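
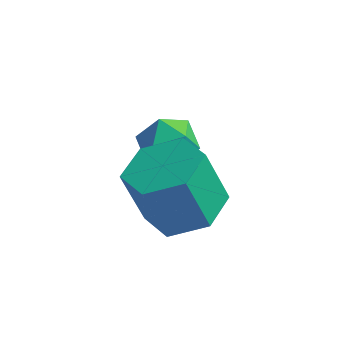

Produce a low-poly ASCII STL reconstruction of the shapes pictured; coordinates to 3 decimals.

solid 
facet normal 0.347 0.043 -0.937
outer loop
vertex -0.993 0.159 -1.062
vertex -1.751 0.743 -1.316
vertex -0.908 1.143 -0.985
endloop
endfacet
facet normal 0.934 -0.107 0.341
outer loop
vertex -0.993 0.159 -1.062
vertex -0.908 1.143 -0.985
vertex -1.531 0.094 0.391
endloop
endfacet
facet normal 0.934 -0.107 0.341
outer loop
vertex -1.531 0.094 0.391
vertex -0.908 1.143 -0.985
vertex -1.446 1.077 0.467
endloop
endfacet
facet normal -0.348 -0.042 0.937
outer loop
vertex -1.531 0.094 0.391
vertex -1.446 1.077 0.467
vertex -2.289 0.677 0.136
endloop
endfacet
facet normal 0.348 0.042 -0.937
outer loop
vertex -0.908 1.143 -0.985
vertex -1.751 0.743 -1.316
vertex -1.666 1.726 -1.24
endloop
endfacet
facet normal 0.541 0.807 0.237
outer loop
vertex -0.908 1.143 -0.985
vertex -1.666 1.726 -1.24
vertex -1.446 1.077 0.467
endloop
endfacet
facet normal 0.541 0.807 0.237
outer loop
vertex -1.446 1.077 0.467
vertex -1.666 1.726 -1.24
vertex -2.204 1.66 0.212
endloop
endfacet
facet normal -0.348 -0.042 0.937
outer loop
vertex -1.446 1.077 0.467
vertex -2.204 1.66 0.212
vertex -2.289 0.677 0.136
endloop
endfacet
facet normal 0.348 0.042 -0.937
outer loop
vertex -1.666 1.726 -1.24
vertex -1.751 0.743 -1.316
vertex -2.509 1.326 -1.571
endloop
endfacet
facet normal -0.393 0.914 -0.104
outer loop
vertex -1.666 1.726 -1.24
vertex -2.509 1.326 -1.571
vertex -2.204 1.66 0.212
endloop
endfacet
facet normal -0.392 0.914 -0.104
outer loop
vertex -2.204 1.66 0.212
vertex -2.509 1.326 -1.571
vertex -3.047 1.261 -0.118
endloop
endfacet
facet normal -0.347 -0.042 0.937
outer loop
vertex -2.204 1.66 0.212
vertex -3.047 1.261 -0.118
vertex -2.289 0.677 0.136
endloop
endfacet
facet normal 0.348 0.042 -0.937
outer loop
vertex -2.509 1.326 -1.571
vertex -1.751 0.743 -1.316
vertex -2.594 0.343 -1.647
endloop
endfacet
facet normal -0.934 0.107 -0.341
outer loop
vertex -2.509 1.326 -1.571
vertex -2.594 0.343 -1.647
vertex -3.047 1.261 -0.118
endloop
endfacet
facet normal -0.934 0.107 -0.341
outer loop
vertex -3.047 1.261 -0.118
vertex -2.594 0.343 -1.647
vertex -3.132 0.277 -0.195
endloop
endfacet
facet normal -0.347 -0.043 0.937
outer loop
vertex -3.047 1.261 -0.118
vertex -3.132 0.277 -0.195
vertex -2.289 0.677 0.136
endloop
endfacet
facet normal 0.348 0.042 -0.937
outer loop
vertex -2.594 0.343 -1.647
vertex -1.751 0.743 -1.316
vertex -1.836 -0.24 -1.392
endloop
endfacet
facet normal -0.541 -0.807 -0.237
outer loop
vertex -2.594 0.343 -1.647
vertex -1.836 -0.24 -1.392
vertex -3.132 0.277 -0.195
endloop
endfacet
facet normal -0.541 -0.807 -0.237
outer loop
vertex -3.132 0.277 -0.195
vertex -1.836 -0.24 -1.392
vertex -2.374 -0.306 0.06
endloop
endfacet
facet normal -0.348 -0.042 0.937
outer loop
vertex -3.132 0.277 -0.195
vertex -2.374 -0.306 0.06
vertex -2.289 0.677 0.136
endloop
endfacet
facet normal 0.347 0.042 -0.937
outer loop
vertex -1.836 -0.24 -1.392
vertex -1.751 0.743 -1.316
vertex -0.993 0.159 -1.062
endloop
endfacet
facet normal 0.392 -0.914 0.104
outer loop
vertex -1.836 -0.24 -1.392
vertex -0.993 0.159 -1.062
vertex -2.374 -0.306 0.06
endloop
endfacet
facet normal 0.393 -0.914 0.104
outer loop
vertex -2.374 -0.306 0.06
vertex -0.993 0.159 -1.062
vertex -1.531 0.094 0.391
endloop
endfacet
facet normal -0.348 -0.042 0.937
outer loop
vertex -2.374 -0.306 0.06
vertex -1.531 0.094 0.391
vertex -2.289 0.677 0.136
endloop
endfacet
facet normal -0.048 0.999 0.016
outer loop
vertex -2.874 3.428 -1.864
vertex -3.483 3.39 -1.348
vertex -2.731 3.422 -1.078
endloop
endfacet
facet normal 0.619 0.778 -0.107
outer loop
vertex -2.874 3.428 -1.864
vertex -2.731 3.422 -1.078
vertex -2.273 2.99 -1.57
endloop
endfacet
facet normal 0.613 0.375 -0.695
outer loop
vertex -2.874 3.428 -1.864
vertex -2.273 2.99 -1.57
vertex -2.742 2.692 -2.145
endloop
endfacet
facet normal -0.058 0.347 -0.936
outer loop
vertex -2.874 3.428 -1.864
vertex -2.742 2.692 -2.145
vertex -3.489 2.939 -2.007
endloop
endfacet
facet normal -0.466 0.732 -0.497
outer loop
vertex -2.874 3.428 -1.864
vertex -3.489 2.939 -2.007
vertex -3.483 3.39 -1.348
endloop
endfacet
facet normal 0.819 0.365 0.442
outer loop
vertex -2.273 2.99 -1.57
vertex -2.731 3.422 -1.078
vertex -2.511 2.681 -0.873
endloop
endfacet
facet normal -0.261 0.723 0.640
outer loop
vertex -2.731 3.422 -1.078
vertex -3.483 3.39 -1.348
vertex -3.258 2.928 -0.735
endloop
endfacet
facet normal -0.937 0.291 -0.191
outer loop
vertex -3.483 3.39 -1.348
vertex -3.489 2.939 -2.007
vertex -3.727 2.63 -1.31
endloop
endfacet
facet normal -0.276 -0.332 -0.902
outer loop
vertex -3.489 2.939 -2.007
vertex -2.742 2.692 -2.145
vertex -3.269 2.198 -1.802
endloop
endfacet
facet normal 0.810 -0.286 -0.512
outer loop
vertex -2.742 2.692 -2.145
vertex -2.273 2.99 -1.57
vertex -2.517 2.23 -1.532
endloop
endfacet
facet normal 0.058 -0.347 0.936
outer loop
vertex -3.126 2.192 -1.016
vertex -2.511 2.681 -0.873
vertex -3.258 2.928 -0.735
endloop
endfacet
facet normal -0.613 -0.375 0.695
outer loop
vertex -3.126 2.192 -1.016
vertex -3.258 2.928 -0.735
vertex -3.727 2.63 -1.31
endloop
endfacet
facet normal -0.619 -0.778 0.107
outer loop
vertex -3.126 2.192 -1.016
vertex -3.727 2.63 -1.31
vertex -3.269 2.198 -1.802
endloop
endfacet
facet normal 0.048 -0.999 -0.016
outer loop
vertex -3.126 2.192 -1.016
vertex -3.269 2.198 -1.802
vertex -2.517 2.23 -1.532
endloop
endfacet
facet normal 0.466 -0.732 0.497
outer loop
vertex -3.126 2.192 -1.016
vertex -2.517 2.23 -1.532
vertex -2.511 2.681 -0.873
endloop
endfacet
facet normal 0.276 0.332 0.902
outer loop
vertex -3.258 2.928 -0.735
vertex -2.511 2.681 -0.873
vertex -2.731 3.422 -1.078
endloop
endfacet
facet normal -0.810 0.286 0.512
outer loop
vertex -3.727 2.63 -1.31
vertex -3.258 2.928 -0.735
vertex -3.483 3.39 -1.348
endloop
endfacet
facet normal -0.819 -0.365 -0.442
outer loop
vertex -3.269 2.198 -1.802
vertex -3.727 2.63 -1.31
vertex -3.489 2.939 -2.007
endloop
endfacet
facet normal 0.261 -0.723 -0.640
outer loop
vertex -2.517 2.23 -1.532
vertex -3.269 2.198 -1.802
vertex -2.742 2.692 -2.145
endloop
endfacet
facet normal 0.937 -0.291 0.191
outer loop
vertex -2.511 2.681 -0.873
vertex -2.517 2.23 -1.532
vertex -2.273 2.99 -1.57
endloop
endfacet

endsolid


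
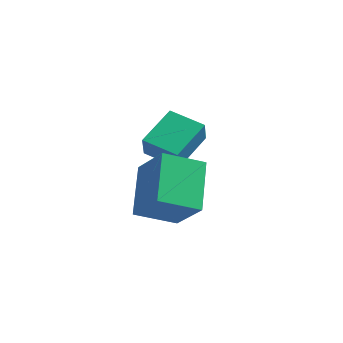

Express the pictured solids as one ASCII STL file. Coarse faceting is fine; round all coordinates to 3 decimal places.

solid 
facet normal -0.821 -0.387 0.420
outer loop
vertex -0.731 -2.186 4.585
vertex -1.099 -0.288 5.614
vertex -1.827 -1.552 3.024
endloop
endfacet
facet normal 0.168 -0.867 -0.470
outer loop
vertex -0.381 -0.872 2.286
vertex -0.731 -2.186 4.585
vertex -1.827 -1.552 3.024
endloop
endfacet
facet normal -0.821 -0.387 0.420
outer loop
vertex -1.827 -1.552 3.024
vertex -1.099 -0.288 5.614
vertex -2.195 0.346 4.053
endloop
endfacet
facet normal -0.545 0.316 -0.777
outer loop
vertex -2.195 0.346 4.053
vertex -0.381 -0.872 2.286
vertex -1.827 -1.552 3.024
endloop
endfacet
facet normal 0.545 -0.316 0.777
outer loop
vertex -0.731 -2.186 4.585
vertex 0.347 0.392 4.876
vertex -1.099 -0.288 5.614
endloop
endfacet
facet normal 0.168 -0.867 -0.470
outer loop
vertex 0.715 -1.506 3.847
vertex -0.731 -2.186 4.585
vertex -0.381 -0.872 2.286
endloop
endfacet
facet normal 0.545 -0.316 0.777
outer loop
vertex 0.715 -1.506 3.847
vertex 0.347 0.392 4.876
vertex -0.731 -2.186 4.585
endloop
endfacet
facet normal -0.168 0.867 0.470
outer loop
vertex -1.099 -0.288 5.614
vertex 0.347 0.392 4.876
vertex -2.195 0.346 4.053
endloop
endfacet
facet normal -0.545 0.316 -0.777
outer loop
vertex -0.749 1.026 3.315
vertex -0.381 -0.872 2.286
vertex -2.195 0.346 4.053
endloop
endfacet
facet normal -0.168 0.867 0.470
outer loop
vertex -2.195 0.346 4.053
vertex 0.347 0.392 4.876
vertex -0.749 1.026 3.315
endloop
endfacet
facet normal 0.821 0.387 -0.420
outer loop
vertex -0.749 1.026 3.315
vertex 0.715 -1.506 3.847
vertex -0.381 -0.872 2.286
endloop
endfacet
facet normal 0.821 0.387 -0.420
outer loop
vertex 0.347 0.392 4.876
vertex 0.715 -1.506 3.847
vertex -0.749 1.026 3.315
endloop
endfacet
facet normal -0.953 0.276 0.126
outer loop
vertex -2.513 1.881 4.329
vertex -1.943 3.605 4.856
vertex -2.553 2.203 3.32
endloop
endfacet
facet normal -0.301 -0.912 -0.279
outer loop
vertex -1.077 1.775 3.124
vertex -2.513 1.881 4.329
vertex -2.553 2.203 3.32
endloop
endfacet
facet normal -0.953 0.276 0.127
outer loop
vertex -2.553 2.203 3.32
vertex -1.943 3.605 4.856
vertex -1.984 3.927 3.847
endloop
endfacet
facet normal -0.038 0.304 -0.952
outer loop
vertex -1.984 3.927 3.847
vertex -1.077 1.775 3.124
vertex -2.553 2.203 3.32
endloop
endfacet
facet normal 0.038 -0.304 0.952
outer loop
vertex -2.513 1.881 4.329
vertex -0.467 3.177 4.66
vertex -1.943 3.605 4.856
endloop
endfacet
facet normal -0.301 -0.912 -0.279
outer loop
vertex -1.036 1.453 4.133
vertex -2.513 1.881 4.329
vertex -1.077 1.775 3.124
endloop
endfacet
facet normal 0.038 -0.304 0.952
outer loop
vertex -1.036 1.453 4.133
vertex -0.467 3.177 4.66
vertex -2.513 1.881 4.329
endloop
endfacet
facet normal 0.301 0.912 0.279
outer loop
vertex -1.943 3.605 4.856
vertex -0.467 3.177 4.66
vertex -1.984 3.927 3.847
endloop
endfacet
facet normal -0.038 0.304 -0.952
outer loop
vertex -0.507 3.499 3.651
vertex -1.077 1.775 3.124
vertex -1.984 3.927 3.847
endloop
endfacet
facet normal 0.301 0.912 0.279
outer loop
vertex -1.984 3.927 3.847
vertex -0.467 3.177 4.66
vertex -0.507 3.499 3.651
endloop
endfacet
facet normal 0.953 -0.276 -0.127
outer loop
vertex -0.507 3.499 3.651
vertex -1.036 1.453 4.133
vertex -1.077 1.775 3.124
endloop
endfacet
facet normal 0.953 -0.276 -0.126
outer loop
vertex -0.467 3.177 4.66
vertex -1.036 1.453 4.133
vertex -0.507 3.499 3.651
endloop
endfacet

endsolid


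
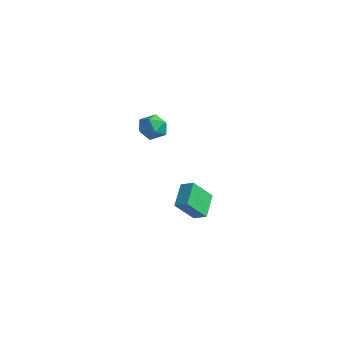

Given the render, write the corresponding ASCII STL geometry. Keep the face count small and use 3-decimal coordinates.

solid 
facet normal 0.205 0.786 0.583
outer loop
vertex -2.176 0.717 3.343
vertex -2.49 0.293 4.025
vertex -1.654 0.226 3.822
endloop
endfacet
facet normal 0.665 0.746 0.040
outer loop
vertex -2.176 0.717 3.343
vertex -1.654 0.226 3.822
vertex -1.589 0.214 2.962
endloop
endfacet
facet normal 0.291 0.770 -0.568
outer loop
vertex -2.176 0.717 3.343
vertex -1.589 0.214 2.962
vertex -2.384 0.273 2.634
endloop
endfacet
facet normal -0.399 0.825 -0.400
outer loop
vertex -2.176 0.717 3.343
vertex -2.384 0.273 2.634
vertex -2.941 0.322 3.291
endloop
endfacet
facet normal -0.453 0.836 0.311
outer loop
vertex -2.176 0.717 3.343
vertex -2.941 0.322 3.291
vertex -2.49 0.293 4.025
endloop
endfacet
facet normal 0.991 0.112 0.073
outer loop
vertex -1.589 0.214 2.962
vertex -1.654 0.226 3.822
vertex -1.539 -0.522 3.409
endloop
endfacet
facet normal 0.246 0.177 0.953
outer loop
vertex -1.654 0.226 3.822
vertex -2.49 0.293 4.025
vertex -2.096 -0.473 4.066
endloop
endfacet
facet normal -0.819 0.256 0.513
outer loop
vertex -2.49 0.293 4.025
vertex -2.941 0.322 3.291
vertex -2.891 -0.414 3.738
endloop
endfacet
facet normal -0.732 0.240 -0.638
outer loop
vertex -2.941 0.322 3.291
vertex -2.384 0.273 2.634
vertex -2.826 -0.426 2.878
endloop
endfacet
facet normal 0.387 0.150 -0.910
outer loop
vertex -2.384 0.273 2.634
vertex -1.589 0.214 2.962
vertex -1.99 -0.493 2.675
endloop
endfacet
facet normal 0.399 -0.825 0.400
outer loop
vertex -2.304 -0.917 3.357
vertex -1.539 -0.522 3.409
vertex -2.096 -0.473 4.066
endloop
endfacet
facet normal -0.291 -0.770 0.568
outer loop
vertex -2.304 -0.917 3.357
vertex -2.096 -0.473 4.066
vertex -2.891 -0.414 3.738
endloop
endfacet
facet normal -0.665 -0.746 -0.040
outer loop
vertex -2.304 -0.917 3.357
vertex -2.891 -0.414 3.738
vertex -2.826 -0.426 2.878
endloop
endfacet
facet normal -0.205 -0.786 -0.583
outer loop
vertex -2.304 -0.917 3.357
vertex -2.826 -0.426 2.878
vertex -1.99 -0.493 2.675
endloop
endfacet
facet normal 0.453 -0.836 -0.311
outer loop
vertex -2.304 -0.917 3.357
vertex -1.99 -0.493 2.675
vertex -1.539 -0.522 3.409
endloop
endfacet
facet normal 0.732 -0.240 0.638
outer loop
vertex -2.096 -0.473 4.066
vertex -1.539 -0.522 3.409
vertex -1.654 0.226 3.822
endloop
endfacet
facet normal -0.387 -0.150 0.910
outer loop
vertex -2.891 -0.414 3.738
vertex -2.096 -0.473 4.066
vertex -2.49 0.293 4.025
endloop
endfacet
facet normal -0.991 -0.112 -0.073
outer loop
vertex -2.826 -0.426 2.878
vertex -2.891 -0.414 3.738
vertex -2.941 0.322 3.291
endloop
endfacet
facet normal -0.246 -0.177 -0.953
outer loop
vertex -1.99 -0.493 2.675
vertex -2.826 -0.426 2.878
vertex -2.384 0.273 2.634
endloop
endfacet
facet normal 0.819 -0.256 -0.513
outer loop
vertex -1.539 -0.522 3.409
vertex -1.99 -0.493 2.675
vertex -1.589 0.214 2.962
endloop
endfacet
facet normal -0.866 -0.304 -0.396
outer loop
vertex -3.657 2.911 -2.305
vertex -3.479 4.059 -3.574
vertex -2.88 1.829 -3.174
endloop
endfacet
facet normal -0.103 -0.667 0.738
outer loop
vertex -2.161 2.081 -2.846
vertex -3.657 2.911 -2.305
vertex -2.88 1.829 -3.174
endloop
endfacet
facet normal -0.867 -0.304 -0.396
outer loop
vertex -2.88 1.829 -3.174
vertex -3.479 4.059 -3.574
vertex -2.703 2.977 -4.443
endloop
endfacet
facet normal 0.488 -0.680 -0.547
outer loop
vertex -2.703 2.977 -4.443
vertex -2.161 2.081 -2.846
vertex -2.88 1.829 -3.174
endloop
endfacet
facet normal -0.488 0.680 0.547
outer loop
vertex -3.657 2.911 -2.305
vertex -2.76 4.311 -3.246
vertex -3.479 4.059 -3.574
endloop
endfacet
facet normal -0.103 -0.667 0.738
outer loop
vertex -2.937 3.163 -1.977
vertex -3.657 2.911 -2.305
vertex -2.161 2.081 -2.846
endloop
endfacet
facet normal -0.487 0.680 0.547
outer loop
vertex -2.937 3.163 -1.977
vertex -2.76 4.311 -3.246
vertex -3.657 2.911 -2.305
endloop
endfacet
facet normal 0.103 0.667 -0.738
outer loop
vertex -3.479 4.059 -3.574
vertex -2.76 4.311 -3.246
vertex -2.703 2.977 -4.443
endloop
endfacet
facet normal 0.487 -0.680 -0.547
outer loop
vertex -1.983 3.229 -4.115
vertex -2.161 2.081 -2.846
vertex -2.703 2.977 -4.443
endloop
endfacet
facet normal 0.103 0.667 -0.738
outer loop
vertex -2.703 2.977 -4.443
vertex -2.76 4.311 -3.246
vertex -1.983 3.229 -4.115
endloop
endfacet
facet normal 0.867 0.303 0.396
outer loop
vertex -1.983 3.229 -4.115
vertex -2.937 3.163 -1.977
vertex -2.161 2.081 -2.846
endloop
endfacet
facet normal 0.866 0.304 0.396
outer loop
vertex -2.76 4.311 -3.246
vertex -2.937 3.163 -1.977
vertex -1.983 3.229 -4.115
endloop
endfacet

endsolid


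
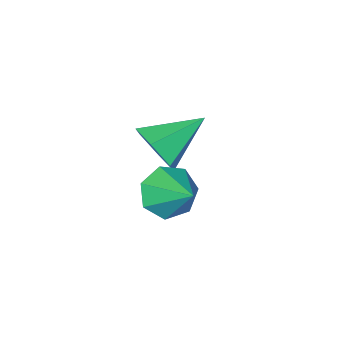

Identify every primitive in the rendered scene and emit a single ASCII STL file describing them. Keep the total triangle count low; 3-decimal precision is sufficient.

solid 
facet normal -0.136 -0.813 -0.566
outer loop
vertex -0.091 2.02 1.362
vertex -0.577 1.603 2.077
vertex -0.914 2.154 1.367
endloop
endfacet
facet normal 0.138 0.863 -0.486
outer loop
vertex -0.091 2.02 1.362
vertex -0.914 2.154 1.367
vertex -0.343 3.017 3.063
endloop
endfacet
facet normal -0.134 -0.813 -0.567
outer loop
vertex -0.914 2.154 1.367
vertex -0.577 1.603 2.077
vertex -1.483 1.872 1.906
endloop
endfacet
facet normal -0.583 0.786 -0.204
outer loop
vertex -0.914 2.154 1.367
vertex -1.483 1.872 1.906
vertex -0.343 3.017 3.063
endloop
endfacet
facet normal -0.135 -0.813 -0.566
outer loop
vertex -1.483 1.872 1.906
vertex -0.577 1.603 2.077
vertex -1.37 1.388 2.574
endloop
endfacet
facet normal -0.819 0.390 0.421
outer loop
vertex -1.483 1.872 1.906
vertex -1.37 1.388 2.574
vertex -0.343 3.017 3.063
endloop
endfacet
facet normal -0.135 -0.813 -0.567
outer loop
vertex -1.37 1.388 2.574
vertex -0.577 1.603 2.077
vertex -0.66 1.065 2.868
endloop
endfacet
facet normal -0.393 -0.028 0.919
outer loop
vertex -1.37 1.388 2.574
vertex -0.66 1.065 2.868
vertex -0.343 3.017 3.063
endloop
endfacet
facet normal -0.135 -0.813 -0.567
outer loop
vertex -0.66 1.065 2.868
vertex -0.577 1.603 2.077
vertex 0.112 1.147 2.566
endloop
endfacet
facet normal 0.374 -0.152 0.915
outer loop
vertex -0.66 1.065 2.868
vertex 0.112 1.147 2.566
vertex -0.343 3.017 3.063
endloop
endfacet
facet normal -0.135 -0.812 -0.567
outer loop
vertex 0.112 1.147 2.566
vertex -0.577 1.603 2.077
vertex 0.365 1.573 1.896
endloop
endfacet
facet normal 0.905 0.111 0.412
outer loop
vertex 0.112 1.147 2.566
vertex 0.365 1.573 1.896
vertex -0.343 3.017 3.063
endloop
endfacet
facet normal -0.135 -0.813 -0.566
outer loop
vertex 0.365 1.573 1.896
vertex -0.577 1.603 2.077
vertex -0.091 2.02 1.362
endloop
endfacet
facet normal 0.799 0.563 -0.211
outer loop
vertex 0.365 1.573 1.896
vertex -0.091 2.02 1.362
vertex -0.343 3.017 3.063
endloop
endfacet
facet normal 0.884 -0.169 -0.437
outer loop
vertex -1.66 -0.629 2.2
vertex -2.14 -1.045 1.389
vertex -1.939 -0.035 1.406
endloop
endfacet
facet normal -0.017 0.798 0.603
outer loop
vertex -1.66 -0.629 2.2
vertex -1.939 -0.035 1.406
vertex -3.88 -0.715 2.251
endloop
endfacet
facet normal 0.883 -0.168 -0.438
outer loop
vertex -1.939 -0.035 1.406
vertex -2.14 -1.045 1.389
vertex -2.42 -0.451 0.596
endloop
endfacet
facet normal -0.405 0.888 -0.216
outer loop
vertex -1.939 -0.035 1.406
vertex -2.42 -0.451 0.596
vertex -3.88 -0.715 2.251
endloop
endfacet
facet normal 0.883 -0.168 -0.437
outer loop
vertex -2.42 -0.451 0.596
vertex -2.14 -1.045 1.389
vertex -2.62 -1.461 0.579
endloop
endfacet
facet normal -0.753 0.160 -0.639
outer loop
vertex -2.42 -0.451 0.596
vertex -2.62 -1.461 0.579
vertex -3.88 -0.715 2.251
endloop
endfacet
facet normal 0.883 -0.168 -0.437
outer loop
vertex -2.62 -1.461 0.579
vertex -2.14 -1.045 1.389
vertex -2.34 -2.055 1.372
endloop
endfacet
facet normal -0.712 -0.659 -0.242
outer loop
vertex -2.62 -1.461 0.579
vertex -2.34 -2.055 1.372
vertex -3.88 -0.715 2.251
endloop
endfacet
facet normal 0.884 -0.168 -0.437
outer loop
vertex -2.34 -2.055 1.372
vertex -2.14 -1.045 1.389
vertex -1.86 -1.639 2.183
endloop
endfacet
facet normal -0.324 -0.750 0.576
outer loop
vertex -2.34 -2.055 1.372
vertex -1.86 -1.639 2.183
vertex -3.88 -0.715 2.251
endloop
endfacet
facet normal 0.884 -0.168 -0.437
outer loop
vertex -1.86 -1.639 2.183
vertex -2.14 -1.045 1.389
vertex -1.66 -0.629 2.2
endloop
endfacet
facet normal 0.024 -0.022 0.999
outer loop
vertex -1.86 -1.639 2.183
vertex -1.66 -0.629 2.2
vertex -3.88 -0.715 2.251
endloop
endfacet

endsolid


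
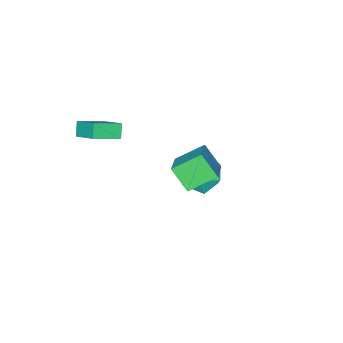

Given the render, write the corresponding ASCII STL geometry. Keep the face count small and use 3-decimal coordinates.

solid 
facet normal -0.517 0.623 0.586
outer loop
vertex -2.008 0.566 -2.335
vertex -2.87 -0.259 -2.219
vertex -1.958 -0.233 -1.442
endloop
endfacet
facet normal 0.185 0.738 0.650
outer loop
vertex -2.008 0.566 -2.335
vertex -1.958 -0.233 -1.442
vertex -0.964 0.052 -2.048
endloop
endfacet
facet normal 0.441 0.898 0.003
outer loop
vertex -2.008 0.566 -2.335
vertex -0.964 0.052 -2.048
vertex -1.261 0.202 -3.199
endloop
endfacet
facet normal -0.102 0.882 -0.460
outer loop
vertex -2.008 0.566 -2.335
vertex -1.261 0.202 -3.199
vertex -2.439 0.01 -3.305
endloop
endfacet
facet normal -0.695 0.712 -0.099
outer loop
vertex -2.008 0.566 -2.335
vertex -2.439 0.01 -3.305
vertex -2.87 -0.259 -2.219
endloop
endfacet
facet normal 0.489 0.128 0.863
outer loop
vertex -0.964 0.052 -2.048
vertex -1.958 -0.233 -1.442
vertex -1.181 -1.09 -1.755
endloop
endfacet
facet normal -0.647 -0.057 0.761
outer loop
vertex -1.958 -0.233 -1.442
vertex -2.87 -0.259 -2.219
vertex -2.359 -1.282 -1.861
endloop
endfacet
facet normal -0.933 0.088 -0.349
outer loop
vertex -2.87 -0.259 -2.219
vertex -2.439 0.01 -3.305
vertex -2.656 -1.132 -3.012
endloop
endfacet
facet normal 0.025 0.363 -0.932
outer loop
vertex -2.439 0.01 -3.305
vertex -1.261 0.202 -3.199
vertex -1.662 -0.847 -3.618
endloop
endfacet
facet normal 0.904 0.387 -0.183
outer loop
vertex -1.261 0.202 -3.199
vertex -0.964 0.052 -2.048
vertex -0.75 -0.821 -2.841
endloop
endfacet
facet normal 0.102 -0.882 0.460
outer loop
vertex -1.612 -1.646 -2.725
vertex -1.181 -1.09 -1.755
vertex -2.359 -1.282 -1.861
endloop
endfacet
facet normal -0.441 -0.898 -0.003
outer loop
vertex -1.612 -1.646 -2.725
vertex -2.359 -1.282 -1.861
vertex -2.656 -1.132 -3.012
endloop
endfacet
facet normal -0.185 -0.738 -0.650
outer loop
vertex -1.612 -1.646 -2.725
vertex -2.656 -1.132 -3.012
vertex -1.662 -0.847 -3.618
endloop
endfacet
facet normal 0.517 -0.623 -0.586
outer loop
vertex -1.612 -1.646 -2.725
vertex -1.662 -0.847 -3.618
vertex -0.75 -0.821 -2.841
endloop
endfacet
facet normal 0.695 -0.712 0.099
outer loop
vertex -1.612 -1.646 -2.725
vertex -0.75 -0.821 -2.841
vertex -1.181 -1.09 -1.755
endloop
endfacet
facet normal -0.025 -0.363 0.932
outer loop
vertex -2.359 -1.282 -1.861
vertex -1.181 -1.09 -1.755
vertex -1.958 -0.233 -1.442
endloop
endfacet
facet normal -0.904 -0.387 0.183
outer loop
vertex -2.656 -1.132 -3.012
vertex -2.359 -1.282 -1.861
vertex -2.87 -0.259 -2.219
endloop
endfacet
facet normal -0.489 -0.128 -0.863
outer loop
vertex -1.662 -0.847 -3.618
vertex -2.656 -1.132 -3.012
vertex -2.439 0.01 -3.305
endloop
endfacet
facet normal 0.647 0.057 -0.761
outer loop
vertex -0.75 -0.821 -2.841
vertex -1.662 -0.847 -3.618
vertex -1.261 0.202 -3.199
endloop
endfacet
facet normal 0.933 -0.088 0.349
outer loop
vertex -1.181 -1.09 -1.755
vertex -0.75 -0.821 -2.841
vertex -0.964 0.052 -2.048
endloop
endfacet
facet normal -0.715 0.485 0.505
outer loop
vertex 1.781 2.906 4.044
vertex 1.696 3.895 2.974
vertex 0.512 1.899 3.214
endloop
endfacet
facet normal 0.059 -0.678 0.733
outer loop
vertex 1.684 1.105 2.386
vertex 1.781 2.906 4.044
vertex 0.512 1.899 3.214
endloop
endfacet
facet normal -0.714 0.484 0.505
outer loop
vertex 0.512 1.899 3.214
vertex 1.696 3.895 2.974
vertex 0.427 2.889 2.144
endloop
endfacet
facet normal -0.697 -0.553 -0.456
outer loop
vertex 0.427 2.889 2.144
vertex 1.684 1.105 2.386
vertex 0.512 1.899 3.214
endloop
endfacet
facet normal 0.697 0.553 0.456
outer loop
vertex 1.781 2.906 4.044
vertex 2.868 3.101 2.146
vertex 1.696 3.895 2.974
endloop
endfacet
facet normal 0.058 -0.678 0.733
outer loop
vertex 2.953 2.111 3.216
vertex 1.781 2.906 4.044
vertex 1.684 1.105 2.386
endloop
endfacet
facet normal 0.697 0.553 0.456
outer loop
vertex 2.953 2.111 3.216
vertex 2.868 3.101 2.146
vertex 1.781 2.906 4.044
endloop
endfacet
facet normal -0.058 0.678 -0.733
outer loop
vertex 1.696 3.895 2.974
vertex 2.868 3.101 2.146
vertex 0.427 2.889 2.144
endloop
endfacet
facet normal -0.697 -0.553 -0.456
outer loop
vertex 1.599 2.094 1.316
vertex 1.684 1.105 2.386
vertex 0.427 2.889 2.144
endloop
endfacet
facet normal -0.058 0.678 -0.733
outer loop
vertex 0.427 2.889 2.144
vertex 2.868 3.101 2.146
vertex 1.599 2.094 1.316
endloop
endfacet
facet normal 0.714 -0.485 -0.505
outer loop
vertex 1.599 2.094 1.316
vertex 2.953 2.111 3.216
vertex 1.684 1.105 2.386
endloop
endfacet
facet normal 0.715 -0.484 -0.505
outer loop
vertex 2.868 3.101 2.146
vertex 2.953 2.111 3.216
vertex 1.599 2.094 1.316
endloop
endfacet
facet normal -0.489 -0.432 0.758
outer loop
vertex 3.856 -2.091 4.441
vertex 2.569 -1.556 3.915
vertex 3.65 -3.515 3.497
endloop
endfacet
facet normal 0.864 -0.359 0.353
outer loop
vertex 4.071 -3.144 2.845
vertex 3.856 -2.091 4.441
vertex 3.65 -3.515 3.497
endloop
endfacet
facet normal -0.489 -0.432 0.758
outer loop
vertex 3.65 -3.515 3.497
vertex 2.569 -1.556 3.915
vertex 2.363 -2.98 2.971
endloop
endfacet
facet normal -0.120 -0.828 -0.548
outer loop
vertex 2.363 -2.98 2.971
vertex 4.071 -3.144 2.845
vertex 3.65 -3.515 3.497
endloop
endfacet
facet normal 0.120 0.828 0.548
outer loop
vertex 3.856 -2.091 4.441
vertex 2.99 -1.185 3.263
vertex 2.569 -1.556 3.915
endloop
endfacet
facet normal 0.864 -0.359 0.353
outer loop
vertex 4.277 -1.72 3.789
vertex 3.856 -2.091 4.441
vertex 4.071 -3.144 2.845
endloop
endfacet
facet normal 0.120 0.828 0.548
outer loop
vertex 4.277 -1.72 3.789
vertex 2.99 -1.185 3.263
vertex 3.856 -2.091 4.441
endloop
endfacet
facet normal -0.864 0.359 -0.353
outer loop
vertex 2.569 -1.556 3.915
vertex 2.99 -1.185 3.263
vertex 2.363 -2.98 2.971
endloop
endfacet
facet normal -0.120 -0.828 -0.548
outer loop
vertex 2.784 -2.609 2.319
vertex 4.071 -3.144 2.845
vertex 2.363 -2.98 2.971
endloop
endfacet
facet normal -0.864 0.359 -0.353
outer loop
vertex 2.363 -2.98 2.971
vertex 2.99 -1.185 3.263
vertex 2.784 -2.609 2.319
endloop
endfacet
facet normal 0.489 0.432 -0.758
outer loop
vertex 2.784 -2.609 2.319
vertex 4.277 -1.72 3.789
vertex 4.071 -3.144 2.845
endloop
endfacet
facet normal 0.489 0.432 -0.758
outer loop
vertex 2.99 -1.185 3.263
vertex 4.277 -1.72 3.789
vertex 2.784 -2.609 2.319
endloop
endfacet

endsolid


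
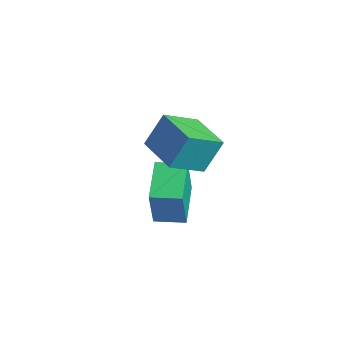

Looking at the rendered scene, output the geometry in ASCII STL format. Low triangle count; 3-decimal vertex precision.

solid 
facet normal -0.999 -0.014 0.052
outer loop
vertex 1.563 -1.056 4.816
vertex 1.505 0.294 4.057
vertex 1.508 -1.758 3.571
endloop
endfacet
facet normal 0.038 -0.871 0.490
outer loop
vertex 3.195 -1.734 3.483
vertex 1.563 -1.056 4.816
vertex 1.508 -1.758 3.571
endloop
endfacet
facet normal -0.999 -0.014 0.052
outer loop
vertex 1.508 -1.758 3.571
vertex 1.505 0.294 4.057
vertex 1.45 -0.407 2.812
endloop
endfacet
facet normal -0.038 -0.491 -0.870
outer loop
vertex 1.45 -0.407 2.812
vertex 3.195 -1.734 3.483
vertex 1.508 -1.758 3.571
endloop
endfacet
facet normal 0.038 0.491 0.870
outer loop
vertex 1.563 -1.056 4.816
vertex 3.192 0.318 3.969
vertex 1.505 0.294 4.057
endloop
endfacet
facet normal 0.037 -0.871 0.489
outer loop
vertex 3.25 -1.033 4.728
vertex 1.563 -1.056 4.816
vertex 3.195 -1.734 3.483
endloop
endfacet
facet normal 0.039 0.491 0.870
outer loop
vertex 3.25 -1.033 4.728
vertex 3.192 0.318 3.969
vertex 1.563 -1.056 4.816
endloop
endfacet
facet normal -0.038 0.871 -0.489
outer loop
vertex 1.505 0.294 4.057
vertex 3.192 0.318 3.969
vertex 1.45 -0.407 2.812
endloop
endfacet
facet normal -0.039 -0.491 -0.870
outer loop
vertex 3.137 -0.384 2.724
vertex 3.195 -1.734 3.483
vertex 1.45 -0.407 2.812
endloop
endfacet
facet normal -0.037 0.871 -0.490
outer loop
vertex 1.45 -0.407 2.812
vertex 3.192 0.318 3.969
vertex 3.137 -0.384 2.724
endloop
endfacet
facet normal 0.999 0.014 -0.052
outer loop
vertex 3.137 -0.384 2.724
vertex 3.25 -1.033 4.728
vertex 3.195 -1.734 3.483
endloop
endfacet
facet normal 0.999 0.014 -0.052
outer loop
vertex 3.192 0.318 3.969
vertex 3.25 -1.033 4.728
vertex 3.137 -0.384 2.724
endloop
endfacet
facet normal -0.590 -0.806 -0.037
outer loop
vertex 1.67 -1.689 0.864
vertex 0.314 -0.723 1.433
vertex 1.227 -1.285 -0.876
endloop
endfacet
facet normal 0.771 -0.549 -0.324
outer loop
vertex 1.906 -0.357 -0.833
vertex 1.67 -1.689 0.864
vertex 1.227 -1.285 -0.876
endloop
endfacet
facet normal -0.591 -0.806 -0.037
outer loop
vertex 1.227 -1.285 -0.876
vertex 0.314 -0.723 1.433
vertex -0.129 -0.318 -0.306
endloop
endfacet
facet normal -0.241 0.220 -0.945
outer loop
vertex -0.129 -0.318 -0.306
vertex 1.906 -0.357 -0.833
vertex 1.227 -1.285 -0.876
endloop
endfacet
facet normal 0.240 -0.220 0.946
outer loop
vertex 1.67 -1.689 0.864
vertex 0.993 0.205 1.476
vertex 0.314 -0.723 1.433
endloop
endfacet
facet normal 0.770 -0.549 -0.324
outer loop
vertex 2.349 -0.762 0.906
vertex 1.67 -1.689 0.864
vertex 1.906 -0.357 -0.833
endloop
endfacet
facet normal 0.241 -0.219 0.945
outer loop
vertex 2.349 -0.762 0.906
vertex 0.993 0.205 1.476
vertex 1.67 -1.689 0.864
endloop
endfacet
facet normal -0.771 0.549 0.324
outer loop
vertex 0.314 -0.723 1.433
vertex 0.993 0.205 1.476
vertex -0.129 -0.318 -0.306
endloop
endfacet
facet normal -0.241 0.219 -0.946
outer loop
vertex 0.55 0.609 -0.264
vertex 1.906 -0.357 -0.833
vertex -0.129 -0.318 -0.306
endloop
endfacet
facet normal -0.770 0.550 0.324
outer loop
vertex -0.129 -0.318 -0.306
vertex 0.993 0.205 1.476
vertex 0.55 0.609 -0.264
endloop
endfacet
facet normal 0.590 0.806 0.037
outer loop
vertex 0.55 0.609 -0.264
vertex 2.349 -0.762 0.906
vertex 1.906 -0.357 -0.833
endloop
endfacet
facet normal 0.590 0.806 0.037
outer loop
vertex 0.993 0.205 1.476
vertex 2.349 -0.762 0.906
vertex 0.55 0.609 -0.264
endloop
endfacet

endsolid


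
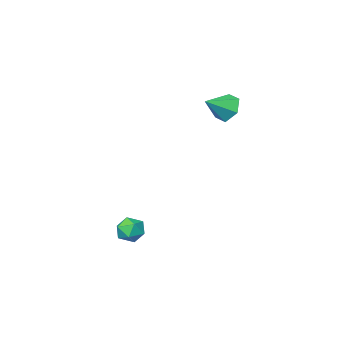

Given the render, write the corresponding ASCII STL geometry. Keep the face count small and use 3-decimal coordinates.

solid 
facet normal -0.904 0.428 0.020
outer loop
vertex 3.075 -0.413 -1.635
vertex 2.774 -1.037 -1.883
vertex 2.843 -0.925 -1.159
endloop
endfacet
facet normal -0.479 0.704 0.524
outer loop
vertex 3.075 -0.413 -1.635
vertex 2.843 -0.925 -1.159
vertex 3.481 -0.577 -1.043
endloop
endfacet
facet normal 0.098 0.974 0.203
outer loop
vertex 3.075 -0.413 -1.635
vertex 3.481 -0.577 -1.043
vertex 3.806 -0.474 -1.695
endloop
endfacet
facet normal 0.031 0.866 -0.500
outer loop
vertex 3.075 -0.413 -1.635
vertex 3.806 -0.474 -1.695
vertex 3.369 -0.758 -2.214
endloop
endfacet
facet normal -0.588 0.527 -0.613
outer loop
vertex 3.075 -0.413 -1.635
vertex 3.369 -0.758 -2.214
vertex 2.774 -1.037 -1.883
endloop
endfacet
facet normal -0.266 0.171 0.949
outer loop
vertex 3.481 -0.577 -1.043
vertex 2.843 -0.925 -1.159
vertex 3.431 -1.302 -0.926
endloop
endfacet
facet normal -0.952 -0.275 0.133
outer loop
vertex 2.843 -0.925 -1.159
vertex 2.774 -1.037 -1.883
vertex 2.994 -1.586 -1.445
endloop
endfacet
facet normal -0.442 -0.113 -0.890
outer loop
vertex 2.774 -1.037 -1.883
vertex 3.369 -0.758 -2.214
vertex 3.319 -1.483 -2.097
endloop
endfacet
facet normal 0.558 0.434 -0.707
outer loop
vertex 3.369 -0.758 -2.214
vertex 3.806 -0.474 -1.695
vertex 3.957 -1.135 -1.981
endloop
endfacet
facet normal 0.667 0.609 0.429
outer loop
vertex 3.806 -0.474 -1.695
vertex 3.481 -0.577 -1.043
vertex 4.026 -1.023 -1.257
endloop
endfacet
facet normal -0.031 -0.866 0.500
outer loop
vertex 3.725 -1.647 -1.505
vertex 3.431 -1.302 -0.926
vertex 2.994 -1.586 -1.445
endloop
endfacet
facet normal -0.098 -0.974 -0.203
outer loop
vertex 3.725 -1.647 -1.505
vertex 2.994 -1.586 -1.445
vertex 3.319 -1.483 -2.097
endloop
endfacet
facet normal 0.479 -0.704 -0.524
outer loop
vertex 3.725 -1.647 -1.505
vertex 3.319 -1.483 -2.097
vertex 3.957 -1.135 -1.981
endloop
endfacet
facet normal 0.904 -0.428 -0.020
outer loop
vertex 3.725 -1.647 -1.505
vertex 3.957 -1.135 -1.981
vertex 4.026 -1.023 -1.257
endloop
endfacet
facet normal 0.588 -0.527 0.613
outer loop
vertex 3.725 -1.647 -1.505
vertex 4.026 -1.023 -1.257
vertex 3.431 -1.302 -0.926
endloop
endfacet
facet normal -0.558 -0.434 0.707
outer loop
vertex 2.994 -1.586 -1.445
vertex 3.431 -1.302 -0.926
vertex 2.843 -0.925 -1.159
endloop
endfacet
facet normal -0.667 -0.609 -0.429
outer loop
vertex 3.319 -1.483 -2.097
vertex 2.994 -1.586 -1.445
vertex 2.774 -1.037 -1.883
endloop
endfacet
facet normal 0.266 -0.171 -0.949
outer loop
vertex 3.957 -1.135 -1.981
vertex 3.319 -1.483 -2.097
vertex 3.369 -0.758 -2.214
endloop
endfacet
facet normal 0.952 0.275 -0.133
outer loop
vertex 4.026 -1.023 -1.257
vertex 3.957 -1.135 -1.981
vertex 3.806 -0.474 -1.695
endloop
endfacet
facet normal 0.442 0.113 0.890
outer loop
vertex 3.431 -1.302 -0.926
vertex 4.026 -1.023 -1.257
vertex 3.481 -0.577 -1.043
endloop
endfacet
facet normal -0.884 -0.000 -0.468
outer loop
vertex -2.607 -2.995 3.006
vertex -2.962 -3.4 3.676
vertex -2.949 -2.54 3.651
endloop
endfacet
facet normal 0.646 0.742 -0.181
outer loop
vertex -2.607 -2.995 3.006
vertex -2.949 -2.54 3.651
vertex -1.778 -3.4 4.304
endloop
endfacet
facet normal -0.884 -0.000 -0.468
outer loop
vertex -2.949 -2.54 3.651
vertex -2.962 -3.4 3.676
vertex -3.304 -2.945 4.322
endloop
endfacet
facet normal 0.237 0.771 0.591
outer loop
vertex -2.949 -2.54 3.651
vertex -3.304 -2.945 4.322
vertex -1.778 -3.4 4.304
endloop
endfacet
facet normal -0.884 -0.000 -0.468
outer loop
vertex -3.304 -2.945 4.322
vertex -2.962 -3.4 3.676
vertex -3.317 -3.805 4.347
endloop
endfacet
facet normal 0.020 0.029 0.999
outer loop
vertex -3.304 -2.945 4.322
vertex -3.317 -3.805 4.347
vertex -1.778 -3.4 4.304
endloop
endfacet
facet normal -0.884 0.000 -0.468
outer loop
vertex -3.317 -3.805 4.347
vertex -2.962 -3.4 3.676
vertex -2.976 -4.259 3.702
endloop
endfacet
facet normal 0.213 -0.742 0.635
outer loop
vertex -3.317 -3.805 4.347
vertex -2.976 -4.259 3.702
vertex -1.778 -3.4 4.304
endloop
endfacet
facet normal -0.884 0.000 -0.468
outer loop
vertex -2.976 -4.259 3.702
vertex -2.962 -3.4 3.676
vertex -2.621 -3.854 3.031
endloop
endfacet
facet normal 0.622 -0.771 -0.137
outer loop
vertex -2.976 -4.259 3.702
vertex -2.621 -3.854 3.031
vertex -1.778 -3.4 4.304
endloop
endfacet
facet normal -0.884 0.001 -0.468
outer loop
vertex -2.621 -3.854 3.031
vertex -2.962 -3.4 3.676
vertex -2.607 -2.995 3.006
endloop
endfacet
facet normal 0.838 -0.030 -0.545
outer loop
vertex -2.621 -3.854 3.031
vertex -2.607 -2.995 3.006
vertex -1.778 -3.4 4.304
endloop
endfacet

endsolid


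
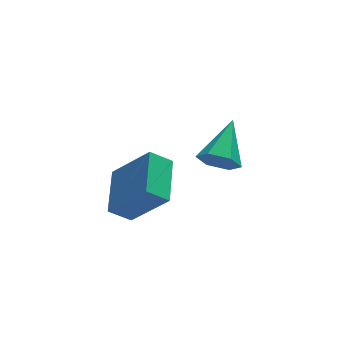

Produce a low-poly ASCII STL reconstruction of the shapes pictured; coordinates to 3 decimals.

solid 
facet normal -0.468 -0.747 -0.472
outer loop
vertex 0.854 -0.598 -2.67
vertex 0.393 -0.763 -1.951
vertex 0.091 -0.201 -2.542
endloop
endfacet
facet normal 0.261 0.711 -0.653
outer loop
vertex 0.854 -0.598 -2.67
vertex 0.091 -0.201 -2.542
vertex 1.347 0.763 -0.989
endloop
endfacet
facet normal -0.468 -0.747 -0.472
outer loop
vertex 0.091 -0.201 -2.542
vertex 0.393 -0.763 -1.951
vertex -0.37 -0.366 -1.823
endloop
endfacet
facet normal -0.502 0.856 -0.125
outer loop
vertex 0.091 -0.201 -2.542
vertex -0.37 -0.366 -1.823
vertex 1.347 0.763 -0.989
endloop
endfacet
facet normal -0.468 -0.747 -0.472
outer loop
vertex -0.37 -0.366 -1.823
vertex 0.393 -0.763 -1.951
vertex -0.068 -0.928 -1.232
endloop
endfacet
facet normal -0.601 0.403 0.690
outer loop
vertex -0.37 -0.366 -1.823
vertex -0.068 -0.928 -1.232
vertex 1.347 0.763 -0.989
endloop
endfacet
facet normal -0.468 -0.748 -0.471
outer loop
vertex -0.068 -0.928 -1.232
vertex 0.393 -0.763 -1.951
vertex 0.696 -1.325 -1.36
endloop
endfacet
facet normal 0.063 -0.194 0.979
outer loop
vertex -0.068 -0.928 -1.232
vertex 0.696 -1.325 -1.36
vertex 1.347 0.763 -0.989
endloop
endfacet
facet normal -0.468 -0.748 -0.471
outer loop
vertex 0.696 -1.325 -1.36
vertex 0.393 -0.763 -1.951
vertex 1.157 -1.16 -2.079
endloop
endfacet
facet normal 0.826 -0.338 0.452
outer loop
vertex 0.696 -1.325 -1.36
vertex 1.157 -1.16 -2.079
vertex 1.347 0.763 -0.989
endloop
endfacet
facet normal -0.468 -0.748 -0.471
outer loop
vertex 1.157 -1.16 -2.079
vertex 0.393 -0.763 -1.951
vertex 0.854 -0.598 -2.67
endloop
endfacet
facet normal 0.924 0.115 -0.364
outer loop
vertex 1.157 -1.16 -2.079
vertex 0.854 -0.598 -2.67
vertex 1.347 0.763 -0.989
endloop
endfacet
facet normal -0.788 0.066 0.612
outer loop
vertex -3.312 -5.084 1.01
vertex -2.772 -3.346 1.518
vertex -4.463 -4.268 -0.559
endloop
endfacet
facet normal -0.286 -0.920 -0.269
outer loop
vertex -3.668 -4.334 -1.178
vertex -3.312 -5.084 1.01
vertex -4.463 -4.268 -0.559
endloop
endfacet
facet normal -0.788 0.065 0.612
outer loop
vertex -4.463 -4.268 -0.559
vertex -2.772 -3.346 1.518
vertex -3.924 -2.53 -0.051
endloop
endfacet
facet normal -0.546 0.387 -0.743
outer loop
vertex -3.924 -2.53 -0.051
vertex -3.668 -4.334 -1.178
vertex -4.463 -4.268 -0.559
endloop
endfacet
facet normal 0.546 -0.387 0.743
outer loop
vertex -3.312 -5.084 1.01
vertex -1.977 -3.412 0.899
vertex -2.772 -3.346 1.518
endloop
endfacet
facet normal -0.285 -0.920 -0.269
outer loop
vertex -2.516 -5.15 0.391
vertex -3.312 -5.084 1.01
vertex -3.668 -4.334 -1.178
endloop
endfacet
facet normal 0.546 -0.387 0.743
outer loop
vertex -2.516 -5.15 0.391
vertex -1.977 -3.412 0.899
vertex -3.312 -5.084 1.01
endloop
endfacet
facet normal 0.286 0.920 0.269
outer loop
vertex -2.772 -3.346 1.518
vertex -1.977 -3.412 0.899
vertex -3.924 -2.53 -0.051
endloop
endfacet
facet normal -0.546 0.387 -0.743
outer loop
vertex -3.128 -2.596 -0.67
vertex -3.668 -4.334 -1.178
vertex -3.924 -2.53 -0.051
endloop
endfacet
facet normal 0.285 0.920 0.269
outer loop
vertex -3.924 -2.53 -0.051
vertex -1.977 -3.412 0.899
vertex -3.128 -2.596 -0.67
endloop
endfacet
facet normal 0.788 -0.066 -0.613
outer loop
vertex -3.128 -2.596 -0.67
vertex -2.516 -5.15 0.391
vertex -3.668 -4.334 -1.178
endloop
endfacet
facet normal 0.788 -0.065 -0.612
outer loop
vertex -1.977 -3.412 0.899
vertex -2.516 -5.15 0.391
vertex -3.128 -2.596 -0.67
endloop
endfacet

endsolid


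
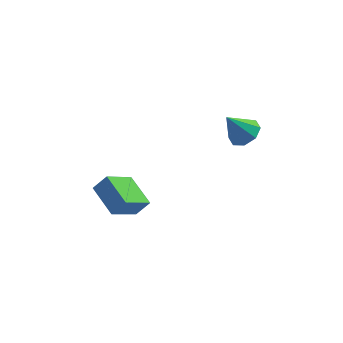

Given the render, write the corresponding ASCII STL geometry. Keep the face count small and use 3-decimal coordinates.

solid 
facet normal 0.544 0.099 -0.833
outer loop
vertex 4.246 -0.548 3.447
vertex 3.736 0.15 3.197
vertex 4.491 0.053 3.678
endloop
endfacet
facet normal 0.431 -0.471 0.769
outer loop
vertex 4.246 -0.548 3.447
vertex 4.491 0.053 3.678
vertex 2.844 -0.01 4.563
endloop
endfacet
facet normal 0.544 0.098 -0.834
outer loop
vertex 4.491 0.053 3.678
vertex 3.736 0.15 3.197
vertex 4.294 0.711 3.627
endloop
endfacet
facet normal 0.457 0.204 0.866
outer loop
vertex 4.491 0.053 3.678
vertex 4.294 0.711 3.627
vertex 2.844 -0.01 4.563
endloop
endfacet
facet normal 0.544 0.097 -0.833
outer loop
vertex 4.294 0.711 3.627
vertex 3.736 0.15 3.197
vertex 3.771 1.041 3.324
endloop
endfacet
facet normal 0.071 0.734 0.676
outer loop
vertex 4.294 0.711 3.627
vertex 3.771 1.041 3.324
vertex 2.844 -0.01 4.563
endloop
endfacet
facet normal 0.545 0.097 -0.833
outer loop
vertex 3.771 1.041 3.324
vertex 3.736 0.15 3.197
vertex 3.227 0.849 2.946
endloop
endfacet
facet normal -0.501 0.808 0.311
outer loop
vertex 3.771 1.041 3.324
vertex 3.227 0.849 2.946
vertex 2.844 -0.01 4.563
endloop
endfacet
facet normal 0.544 0.097 -0.833
outer loop
vertex 3.227 0.849 2.946
vertex 3.736 0.15 3.197
vertex 2.982 0.248 2.716
endloop
endfacet
facet normal -0.924 0.383 -0.016
outer loop
vertex 3.227 0.849 2.946
vertex 2.982 0.248 2.716
vertex 2.844 -0.01 4.563
endloop
endfacet
facet normal 0.544 0.098 -0.833
outer loop
vertex 2.982 0.248 2.716
vertex 3.736 0.15 3.197
vertex 3.179 -0.41 2.767
endloop
endfacet
facet normal -0.950 -0.293 -0.112
outer loop
vertex 2.982 0.248 2.716
vertex 3.179 -0.41 2.767
vertex 2.844 -0.01 4.563
endloop
endfacet
facet normal 0.544 0.098 -0.833
outer loop
vertex 3.179 -0.41 2.767
vertex 3.736 0.15 3.197
vertex 3.702 -0.74 3.07
endloop
endfacet
facet normal -0.564 -0.822 0.078
outer loop
vertex 3.179 -0.41 2.767
vertex 3.702 -0.74 3.07
vertex 2.844 -0.01 4.563
endloop
endfacet
facet normal 0.543 0.098 -0.834
outer loop
vertex 3.702 -0.74 3.07
vertex 3.736 0.15 3.197
vertex 4.246 -0.548 3.447
endloop
endfacet
facet normal 0.009 -0.896 0.443
outer loop
vertex 3.702 -0.74 3.07
vertex 4.246 -0.548 3.447
vertex 2.844 -0.01 4.563
endloop
endfacet
facet normal -0.565 -0.565 0.601
outer loop
vertex -1.946 -2.049 -0.174
vertex -2.889 -0.528 0.37
vertex -2.632 -2.194 -0.956
endloop
endfacet
facet normal 0.504 -0.813 -0.291
outer loop
vertex -1.491 -1.052 -2.17
vertex -1.946 -2.049 -0.174
vertex -2.632 -2.194 -0.956
endloop
endfacet
facet normal -0.564 -0.566 0.601
outer loop
vertex -2.632 -2.194 -0.956
vertex -2.889 -0.528 0.37
vertex -3.575 -0.674 -0.411
endloop
endfacet
facet normal -0.653 -0.138 -0.744
outer loop
vertex -3.575 -0.674 -0.411
vertex -1.491 -1.052 -2.17
vertex -2.632 -2.194 -0.956
endloop
endfacet
facet normal 0.653 0.139 0.744
outer loop
vertex -1.946 -2.049 -0.174
vertex -1.748 0.614 -0.844
vertex -2.889 -0.528 0.37
endloop
endfacet
facet normal 0.504 -0.813 -0.291
outer loop
vertex -0.805 -0.906 -1.389
vertex -1.946 -2.049 -0.174
vertex -1.491 -1.052 -2.17
endloop
endfacet
facet normal 0.654 0.139 0.744
outer loop
vertex -0.805 -0.906 -1.389
vertex -1.748 0.614 -0.844
vertex -1.946 -2.049 -0.174
endloop
endfacet
facet normal -0.504 0.813 0.291
outer loop
vertex -2.889 -0.528 0.37
vertex -1.748 0.614 -0.844
vertex -3.575 -0.674 -0.411
endloop
endfacet
facet normal -0.653 -0.139 -0.744
outer loop
vertex -2.434 0.469 -1.626
vertex -1.491 -1.052 -2.17
vertex -3.575 -0.674 -0.411
endloop
endfacet
facet normal -0.504 0.813 0.291
outer loop
vertex -3.575 -0.674 -0.411
vertex -1.748 0.614 -0.844
vertex -2.434 0.469 -1.626
endloop
endfacet
facet normal 0.565 0.565 -0.602
outer loop
vertex -2.434 0.469 -1.626
vertex -0.805 -0.906 -1.389
vertex -1.491 -1.052 -2.17
endloop
endfacet
facet normal 0.565 0.566 -0.601
outer loop
vertex -1.748 0.614 -0.844
vertex -0.805 -0.906 -1.389
vertex -2.434 0.469 -1.626
endloop
endfacet

endsolid


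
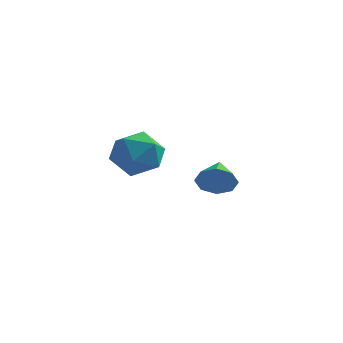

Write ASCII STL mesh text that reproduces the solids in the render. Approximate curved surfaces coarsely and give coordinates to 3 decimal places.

solid 
facet normal 0.217 -0.113 0.969
outer loop
vertex -3.259 3.03 -0.37
vertex -3.564 1.938 -0.429
vertex -2.489 2.239 -0.635
endloop
endfacet
facet normal 0.629 0.387 0.674
outer loop
vertex -3.259 3.03 -0.37
vertex -2.489 2.239 -0.635
vertex -2.501 3.228 -1.192
endloop
endfacet
facet normal 0.204 0.892 0.403
outer loop
vertex -3.259 3.03 -0.37
vertex -2.501 3.228 -1.192
vertex -3.585 3.539 -1.331
endloop
endfacet
facet normal -0.472 0.703 0.532
outer loop
vertex -3.259 3.03 -0.37
vertex -3.585 3.539 -1.331
vertex -4.242 2.741 -0.86
endloop
endfacet
facet normal -0.464 0.082 0.882
outer loop
vertex -3.259 3.03 -0.37
vertex -4.242 2.741 -0.86
vertex -3.564 1.938 -0.429
endloop
endfacet
facet normal 0.987 0.087 0.134
outer loop
vertex -2.501 3.228 -1.192
vertex -2.489 2.239 -0.635
vertex -2.338 2.259 -1.76
endloop
endfacet
facet normal 0.320 -0.723 0.613
outer loop
vertex -2.489 2.239 -0.635
vertex -3.564 1.938 -0.429
vertex -2.995 1.461 -1.289
endloop
endfacet
facet normal -0.782 -0.408 0.471
outer loop
vertex -3.564 1.938 -0.429
vertex -4.242 2.741 -0.86
vertex -4.079 1.772 -1.428
endloop
endfacet
facet normal -0.796 0.598 -0.096
outer loop
vertex -4.242 2.741 -0.86
vertex -3.585 3.539 -1.331
vertex -4.091 2.761 -1.985
endloop
endfacet
facet normal 0.299 0.905 -0.304
outer loop
vertex -3.585 3.539 -1.331
vertex -2.501 3.228 -1.192
vertex -3.016 3.062 -2.191
endloop
endfacet
facet normal 0.472 -0.703 -0.532
outer loop
vertex -3.321 1.97 -2.25
vertex -2.338 2.259 -1.76
vertex -2.995 1.461 -1.289
endloop
endfacet
facet normal -0.204 -0.892 -0.403
outer loop
vertex -3.321 1.97 -2.25
vertex -2.995 1.461 -1.289
vertex -4.079 1.772 -1.428
endloop
endfacet
facet normal -0.629 -0.387 -0.674
outer loop
vertex -3.321 1.97 -2.25
vertex -4.079 1.772 -1.428
vertex -4.091 2.761 -1.985
endloop
endfacet
facet normal -0.217 0.113 -0.969
outer loop
vertex -3.321 1.97 -2.25
vertex -4.091 2.761 -1.985
vertex -3.016 3.062 -2.191
endloop
endfacet
facet normal 0.464 -0.082 -0.882
outer loop
vertex -3.321 1.97 -2.25
vertex -3.016 3.062 -2.191
vertex -2.338 2.259 -1.76
endloop
endfacet
facet normal 0.796 -0.598 0.096
outer loop
vertex -2.995 1.461 -1.289
vertex -2.338 2.259 -1.76
vertex -2.489 2.239 -0.635
endloop
endfacet
facet normal -0.299 -0.905 0.304
outer loop
vertex -4.079 1.772 -1.428
vertex -2.995 1.461 -1.289
vertex -3.564 1.938 -0.429
endloop
endfacet
facet normal -0.987 -0.087 -0.134
outer loop
vertex -4.091 2.761 -1.985
vertex -4.079 1.772 -1.428
vertex -4.242 2.741 -0.86
endloop
endfacet
facet normal -0.320 0.723 -0.613
outer loop
vertex -3.016 3.062 -2.191
vertex -4.091 2.761 -1.985
vertex -3.585 3.539 -1.331
endloop
endfacet
facet normal 0.782 0.408 -0.471
outer loop
vertex -2.338 2.259 -1.76
vertex -3.016 3.062 -2.191
vertex -2.501 3.228 -1.192
endloop
endfacet
facet normal 0.249 -0.888 -0.386
outer loop
vertex 1.493 -0.596 -0.586
vertex 0.917 -0.55 -1.063
vertex 1.637 -0.341 -1.08
endloop
endfacet
facet normal 0.700 0.531 0.478
outer loop
vertex 1.493 -0.596 -0.586
vertex 1.637 -0.341 -1.08
vertex 0.603 0.57 -0.577
endloop
endfacet
facet normal 0.249 -0.888 -0.387
outer loop
vertex 1.637 -0.341 -1.08
vertex 0.917 -0.55 -1.063
vertex 1.359 -0.208 -1.564
endloop
endfacet
facet normal 0.615 0.776 -0.140
outer loop
vertex 1.637 -0.341 -1.08
vertex 1.359 -0.208 -1.564
vertex 0.603 0.57 -0.577
endloop
endfacet
facet normal 0.248 -0.888 -0.387
outer loop
vertex 1.359 -0.208 -1.564
vertex 0.917 -0.55 -1.063
vertex 0.821 -0.275 -1.755
endloop
endfacet
facet normal 0.100 0.817 -0.568
outer loop
vertex 1.359 -0.208 -1.564
vertex 0.821 -0.275 -1.755
vertex 0.603 0.57 -0.577
endloop
endfacet
facet normal 0.249 -0.888 -0.387
outer loop
vertex 0.821 -0.275 -1.755
vertex 0.917 -0.55 -1.063
vertex 0.34 -0.503 -1.541
endloop
endfacet
facet normal -0.545 0.630 -0.553
outer loop
vertex 0.821 -0.275 -1.755
vertex 0.34 -0.503 -1.541
vertex 0.603 0.57 -0.577
endloop
endfacet
facet normal 0.248 -0.888 -0.387
outer loop
vertex 0.34 -0.503 -1.541
vertex 0.917 -0.55 -1.063
vertex 0.197 -0.758 -1.047
endloop
endfacet
facet normal -0.940 0.324 -0.105
outer loop
vertex 0.34 -0.503 -1.541
vertex 0.197 -0.758 -1.047
vertex 0.603 0.57 -0.577
endloop
endfacet
facet normal 0.248 -0.888 -0.387
outer loop
vertex 0.197 -0.758 -1.047
vertex 0.917 -0.55 -1.063
vertex 0.475 -0.891 -0.563
endloop
endfacet
facet normal -0.855 0.080 0.513
outer loop
vertex 0.197 -0.758 -1.047
vertex 0.475 -0.891 -0.563
vertex 0.603 0.57 -0.577
endloop
endfacet
facet normal 0.248 -0.888 -0.386
outer loop
vertex 0.475 -0.891 -0.563
vertex 0.917 -0.55 -1.063
vertex 1.012 -0.824 -0.372
endloop
endfacet
facet normal -0.339 0.039 0.940
outer loop
vertex 0.475 -0.891 -0.563
vertex 1.012 -0.824 -0.372
vertex 0.603 0.57 -0.577
endloop
endfacet
facet normal 0.249 -0.888 -0.386
outer loop
vertex 1.012 -0.824 -0.372
vertex 0.917 -0.55 -1.063
vertex 1.493 -0.596 -0.586
endloop
endfacet
facet normal 0.305 0.226 0.925
outer loop
vertex 1.012 -0.824 -0.372
vertex 1.493 -0.596 -0.586
vertex 0.603 0.57 -0.577
endloop
endfacet

endsolid


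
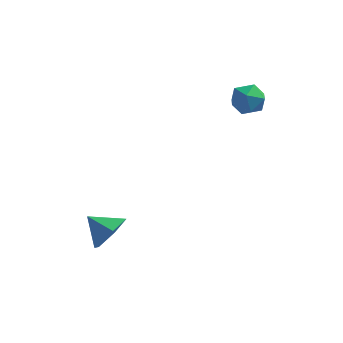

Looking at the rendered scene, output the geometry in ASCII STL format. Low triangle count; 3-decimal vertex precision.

solid 
facet normal -0.220 0.009 0.975
outer loop
vertex 3.907 1.569 3.196
vertex 3.08 1.412 3.011
vertex 3.625 0.757 3.14
endloop
endfacet
facet normal 0.450 -0.216 0.867
outer loop
vertex 3.907 1.569 3.196
vertex 3.625 0.757 3.14
vertex 4.386 0.973 2.799
endloop
endfacet
facet normal 0.801 0.299 0.518
outer loop
vertex 3.907 1.569 3.196
vertex 4.386 0.973 2.799
vertex 4.312 1.762 2.459
endloop
endfacet
facet normal 0.350 0.841 0.413
outer loop
vertex 3.907 1.569 3.196
vertex 4.312 1.762 2.459
vertex 3.505 2.033 2.591
endloop
endfacet
facet normal -0.281 0.662 0.695
outer loop
vertex 3.907 1.569 3.196
vertex 3.505 2.033 2.591
vertex 3.08 1.412 3.011
endloop
endfacet
facet normal 0.423 -0.790 0.444
outer loop
vertex 4.386 0.973 2.799
vertex 3.625 0.757 3.14
vertex 3.855 0.447 2.369
endloop
endfacet
facet normal -0.659 -0.426 0.621
outer loop
vertex 3.625 0.757 3.14
vertex 3.08 1.412 3.011
vertex 3.048 0.718 2.501
endloop
endfacet
facet normal -0.758 0.631 0.165
outer loop
vertex 3.08 1.412 3.011
vertex 3.505 2.033 2.591
vertex 2.974 1.507 2.161
endloop
endfacet
facet normal 0.261 0.920 -0.292
outer loop
vertex 3.505 2.033 2.591
vertex 4.312 1.762 2.459
vertex 3.735 1.723 1.82
endloop
endfacet
facet normal 0.992 0.042 -0.119
outer loop
vertex 4.312 1.762 2.459
vertex 4.386 0.973 2.799
vertex 4.28 1.068 1.949
endloop
endfacet
facet normal -0.350 -0.841 -0.413
outer loop
vertex 3.453 0.911 1.764
vertex 3.855 0.447 2.369
vertex 3.048 0.718 2.501
endloop
endfacet
facet normal -0.801 -0.299 -0.518
outer loop
vertex 3.453 0.911 1.764
vertex 3.048 0.718 2.501
vertex 2.974 1.507 2.161
endloop
endfacet
facet normal -0.450 0.216 -0.867
outer loop
vertex 3.453 0.911 1.764
vertex 2.974 1.507 2.161
vertex 3.735 1.723 1.82
endloop
endfacet
facet normal 0.220 -0.009 -0.975
outer loop
vertex 3.453 0.911 1.764
vertex 3.735 1.723 1.82
vertex 4.28 1.068 1.949
endloop
endfacet
facet normal 0.281 -0.662 -0.695
outer loop
vertex 3.453 0.911 1.764
vertex 4.28 1.068 1.949
vertex 3.855 0.447 2.369
endloop
endfacet
facet normal -0.261 -0.920 0.292
outer loop
vertex 3.048 0.718 2.501
vertex 3.855 0.447 2.369
vertex 3.625 0.757 3.14
endloop
endfacet
facet normal -0.992 -0.042 0.119
outer loop
vertex 2.974 1.507 2.161
vertex 3.048 0.718 2.501
vertex 3.08 1.412 3.011
endloop
endfacet
facet normal -0.423 0.790 -0.444
outer loop
vertex 3.735 1.723 1.82
vertex 2.974 1.507 2.161
vertex 3.505 2.033 2.591
endloop
endfacet
facet normal 0.659 0.426 -0.621
outer loop
vertex 4.28 1.068 1.949
vertex 3.735 1.723 1.82
vertex 4.312 1.762 2.459
endloop
endfacet
facet normal 0.758 -0.631 -0.165
outer loop
vertex 3.855 0.447 2.369
vertex 4.28 1.068 1.949
vertex 4.386 0.973 2.799
endloop
endfacet
facet normal 0.787 -0.287 -0.546
outer loop
vertex -0.932 -3.161 -1.95
vertex -1.56 -3.483 -2.686
vertex -1.215 -2.523 -2.694
endloop
endfacet
facet normal 0.003 0.760 0.650
outer loop
vertex -0.932 -3.161 -1.95
vertex -1.215 -2.523 -2.694
vertex -2.56 -3.117 -1.994
endloop
endfacet
facet normal 0.788 -0.288 -0.545
outer loop
vertex -1.215 -2.523 -2.694
vertex -1.56 -3.483 -2.686
vertex -1.842 -2.845 -3.431
endloop
endfacet
facet normal -0.420 0.907 -0.038
outer loop
vertex -1.215 -2.523 -2.694
vertex -1.842 -2.845 -3.431
vertex -2.56 -3.117 -1.994
endloop
endfacet
facet normal 0.787 -0.288 -0.545
outer loop
vertex -1.842 -2.845 -3.431
vertex -1.56 -3.483 -2.686
vertex -2.188 -3.805 -3.423
endloop
endfacet
facet normal -0.872 0.311 -0.377
outer loop
vertex -1.842 -2.845 -3.431
vertex -2.188 -3.805 -3.423
vertex -2.56 -3.117 -1.994
endloop
endfacet
facet normal 0.787 -0.288 -0.545
outer loop
vertex -2.188 -3.805 -3.423
vertex -1.56 -3.483 -2.686
vertex -1.905 -4.442 -2.678
endloop
endfacet
facet normal -0.902 -0.432 -0.027
outer loop
vertex -2.188 -3.805 -3.423
vertex -1.905 -4.442 -2.678
vertex -2.56 -3.117 -1.994
endloop
endfacet
facet normal 0.788 -0.288 -0.545
outer loop
vertex -1.905 -4.442 -2.678
vertex -1.56 -3.483 -2.686
vertex -1.278 -4.12 -1.942
endloop
endfacet
facet normal -0.479 -0.578 0.661
outer loop
vertex -1.905 -4.442 -2.678
vertex -1.278 -4.12 -1.942
vertex -2.56 -3.117 -1.994
endloop
endfacet
facet normal 0.787 -0.288 -0.545
outer loop
vertex -1.278 -4.12 -1.942
vertex -1.56 -3.483 -2.686
vertex -0.932 -3.161 -1.95
endloop
endfacet
facet normal -0.027 0.018 0.999
outer loop
vertex -1.278 -4.12 -1.942
vertex -0.932 -3.161 -1.95
vertex -2.56 -3.117 -1.994
endloop
endfacet

endsolid


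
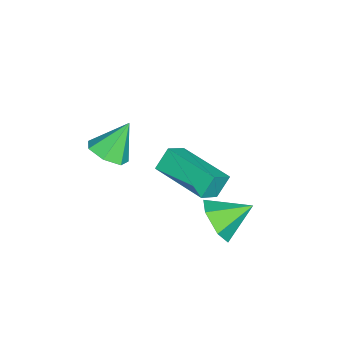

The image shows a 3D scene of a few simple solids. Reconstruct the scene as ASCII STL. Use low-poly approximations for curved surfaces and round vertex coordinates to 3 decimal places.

solid 
facet normal 0.303 -0.837 -0.456
outer loop
vertex 1.051 1.888 1.377
vertex 0.706 2.181 0.61
vertex 1.55 2.372 0.821
endloop
endfacet
facet normal 0.521 0.355 0.776
outer loop
vertex 1.051 1.888 1.377
vertex 1.55 2.372 0.821
vertex 0.294 3.319 1.23
endloop
endfacet
facet normal 0.303 -0.837 -0.456
outer loop
vertex 1.55 2.372 0.821
vertex 0.706 2.181 0.61
vertex 1.205 2.665 0.054
endloop
endfacet
facet normal 0.608 0.793 0.030
outer loop
vertex 1.55 2.372 0.821
vertex 1.205 2.665 0.054
vertex 0.294 3.319 1.23
endloop
endfacet
facet normal 0.304 -0.837 -0.456
outer loop
vertex 1.205 2.665 0.054
vertex 0.706 2.181 0.61
vertex 0.362 2.474 -0.157
endloop
endfacet
facet normal -0.062 0.851 -0.521
outer loop
vertex 1.205 2.665 0.054
vertex 0.362 2.474 -0.157
vertex 0.294 3.319 1.23
endloop
endfacet
facet normal 0.304 -0.837 -0.456
outer loop
vertex 0.362 2.474 -0.157
vertex 0.706 2.181 0.61
vertex -0.137 1.99 0.399
endloop
endfacet
facet normal -0.820 0.470 -0.327
outer loop
vertex 0.362 2.474 -0.157
vertex -0.137 1.99 0.399
vertex 0.294 3.319 1.23
endloop
endfacet
facet normal 0.304 -0.836 -0.456
outer loop
vertex -0.137 1.99 0.399
vertex 0.706 2.181 0.61
vertex 0.208 1.697 1.166
endloop
endfacet
facet normal -0.907 0.032 0.420
outer loop
vertex -0.137 1.99 0.399
vertex 0.208 1.697 1.166
vertex 0.294 3.319 1.23
endloop
endfacet
facet normal 0.304 -0.836 -0.456
outer loop
vertex 0.208 1.697 1.166
vertex 0.706 2.181 0.61
vertex 1.051 1.888 1.377
endloop
endfacet
facet normal -0.237 -0.026 0.971
outer loop
vertex 0.208 1.697 1.166
vertex 1.051 1.888 1.377
vertex 0.294 3.319 1.23
endloop
endfacet
facet normal -0.714 0.387 -0.584
outer loop
vertex -3.84 0.363 -0.105
vertex -2.694 2.144 -0.326
vertex -3.41 -0.01 -0.878
endloop
endfacet
facet normal -0.538 -0.836 0.104
outer loop
vertex -2.646 -0.424 -0.254
vertex -3.84 0.363 -0.105
vertex -3.41 -0.01 -0.878
endloop
endfacet
facet normal -0.714 0.387 -0.583
outer loop
vertex -3.41 -0.01 -0.878
vertex -2.694 2.144 -0.326
vertex -2.264 1.772 -1.099
endloop
endfacet
facet normal 0.448 -0.388 -0.806
outer loop
vertex -2.264 1.772 -1.099
vertex -2.646 -0.424 -0.254
vertex -3.41 -0.01 -0.878
endloop
endfacet
facet normal -0.448 0.388 0.806
outer loop
vertex -3.84 0.363 -0.105
vertex -1.93 1.73 0.298
vertex -2.694 2.144 -0.326
endloop
endfacet
facet normal -0.538 -0.836 0.103
outer loop
vertex -3.076 -0.052 0.519
vertex -3.84 0.363 -0.105
vertex -2.646 -0.424 -0.254
endloop
endfacet
facet normal -0.448 0.388 0.806
outer loop
vertex -3.076 -0.052 0.519
vertex -1.93 1.73 0.298
vertex -3.84 0.363 -0.105
endloop
endfacet
facet normal 0.538 0.837 -0.103
outer loop
vertex -2.694 2.144 -0.326
vertex -1.93 1.73 0.298
vertex -2.264 1.772 -1.099
endloop
endfacet
facet normal 0.447 -0.388 -0.806
outer loop
vertex -1.5 1.357 -0.475
vertex -2.646 -0.424 -0.254
vertex -2.264 1.772 -1.099
endloop
endfacet
facet normal 0.539 0.836 -0.104
outer loop
vertex -2.264 1.772 -1.099
vertex -1.93 1.73 0.298
vertex -1.5 1.357 -0.475
endloop
endfacet
facet normal 0.714 -0.387 0.583
outer loop
vertex -1.5 1.357 -0.475
vertex -3.076 -0.052 0.519
vertex -2.646 -0.424 -0.254
endloop
endfacet
facet normal 0.714 -0.387 0.584
outer loop
vertex -1.93 1.73 0.298
vertex -3.076 -0.052 0.519
vertex -1.5 1.357 -0.475
endloop
endfacet
facet normal 0.369 -0.438 -0.820
outer loop
vertex 0.398 -0.947 2.741
vertex -0.145 -1.504 2.794
vertex -0.182 -0.824 2.414
endloop
endfacet
facet normal 0.161 0.983 0.084
outer loop
vertex 0.398 -0.947 2.741
vertex -0.182 -0.824 2.414
vertex -0.675 -0.876 3.966
endloop
endfacet
facet normal 0.369 -0.438 -0.820
outer loop
vertex -0.182 -0.824 2.414
vertex -0.145 -1.504 2.794
vertex -0.734 -1.213 2.373
endloop
endfacet
facet normal -0.562 0.813 -0.151
outer loop
vertex -0.182 -0.824 2.414
vertex -0.734 -1.213 2.373
vertex -0.675 -0.876 3.966
endloop
endfacet
facet normal 0.369 -0.438 -0.820
outer loop
vertex -0.734 -1.213 2.373
vertex -0.145 -1.504 2.794
vertex -0.843 -1.821 2.649
endloop
endfacet
facet normal -0.984 0.176 -0.001
outer loop
vertex -0.734 -1.213 2.373
vertex -0.843 -1.821 2.649
vertex -0.675 -0.876 3.966
endloop
endfacet
facet normal 0.370 -0.440 -0.819
outer loop
vertex -0.843 -1.821 2.649
vertex -0.145 -1.504 2.794
vertex -0.427 -2.19 3.035
endloop
endfacet
facet normal -0.788 -0.448 0.422
outer loop
vertex -0.843 -1.821 2.649
vertex -0.427 -2.19 3.035
vertex -0.675 -0.876 3.966
endloop
endfacet
facet normal 0.371 -0.440 -0.818
outer loop
vertex -0.427 -2.19 3.035
vertex -0.145 -1.504 2.794
vertex 0.201 -2.042 3.24
endloop
endfacet
facet normal -0.122 -0.589 0.799
outer loop
vertex -0.427 -2.19 3.035
vertex 0.201 -2.042 3.24
vertex -0.675 -0.876 3.966
endloop
endfacet
facet normal 0.371 -0.440 -0.818
outer loop
vertex 0.201 -2.042 3.24
vertex -0.145 -1.504 2.794
vertex 0.568 -1.489 3.109
endloop
endfacet
facet normal 0.514 -0.141 0.846
outer loop
vertex 0.201 -2.042 3.24
vertex 0.568 -1.489 3.109
vertex -0.675 -0.876 3.966
endloop
endfacet
facet normal 0.371 -0.439 -0.818
outer loop
vertex 0.568 -1.489 3.109
vertex -0.145 -1.504 2.794
vertex 0.398 -0.947 2.741
endloop
endfacet
facet normal 0.640 0.559 0.528
outer loop
vertex 0.568 -1.489 3.109
vertex 0.398 -0.947 2.741
vertex -0.675 -0.876 3.966
endloop
endfacet

endsolid


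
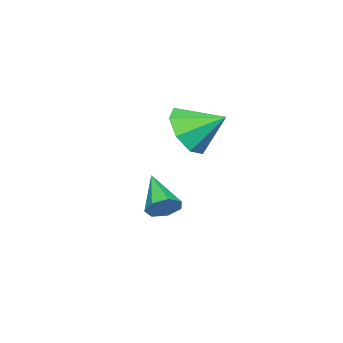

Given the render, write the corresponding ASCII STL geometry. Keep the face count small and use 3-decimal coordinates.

solid 
facet normal 0.244 -0.816 -0.524
outer loop
vertex 4.316 1.35 1.094
vertex 3.584 0.816 1.585
vertex 3.62 1.38 0.724
endloop
endfacet
facet normal 0.201 0.932 -0.302
outer loop
vertex 4.316 1.35 1.094
vertex 3.62 1.38 0.724
vertex 3.236 1.984 2.335
endloop
endfacet
facet normal 0.244 -0.816 -0.524
outer loop
vertex 3.62 1.38 0.724
vertex 3.584 0.816 1.585
vertex 2.904 1.08 0.858
endloop
endfacet
facet normal -0.417 0.814 -0.405
outer loop
vertex 3.62 1.38 0.724
vertex 2.904 1.08 0.858
vertex 3.236 1.984 2.335
endloop
endfacet
facet normal 0.243 -0.817 -0.523
outer loop
vertex 2.904 1.08 0.858
vertex 3.584 0.816 1.585
vertex 2.586 0.626 1.419
endloop
endfacet
facet normal -0.869 0.484 -0.101
outer loop
vertex 2.904 1.08 0.858
vertex 2.586 0.626 1.419
vertex 3.236 1.984 2.335
endloop
endfacet
facet normal 0.243 -0.816 -0.524
outer loop
vertex 2.586 0.626 1.419
vertex 3.584 0.816 1.585
vertex 2.852 0.283 2.076
endloop
endfacet
facet normal -0.892 0.136 0.432
outer loop
vertex 2.586 0.626 1.419
vertex 2.852 0.283 2.076
vertex 3.236 1.984 2.335
endloop
endfacet
facet normal 0.243 -0.816 -0.524
outer loop
vertex 2.852 0.283 2.076
vertex 3.584 0.816 1.585
vertex 3.548 0.253 2.446
endloop
endfacet
facet normal -0.470 -0.028 0.882
outer loop
vertex 2.852 0.283 2.076
vertex 3.548 0.253 2.446
vertex 3.236 1.984 2.335
endloop
endfacet
facet normal 0.243 -0.816 -0.524
outer loop
vertex 3.548 0.253 2.446
vertex 3.584 0.816 1.585
vertex 4.264 0.552 2.312
endloop
endfacet
facet normal 0.147 0.090 0.985
outer loop
vertex 3.548 0.253 2.446
vertex 4.264 0.552 2.312
vertex 3.236 1.984 2.335
endloop
endfacet
facet normal 0.244 -0.816 -0.524
outer loop
vertex 4.264 0.552 2.312
vertex 3.584 0.816 1.585
vertex 4.582 1.007 1.752
endloop
endfacet
facet normal 0.600 0.420 0.681
outer loop
vertex 4.264 0.552 2.312
vertex 4.582 1.007 1.752
vertex 3.236 1.984 2.335
endloop
endfacet
facet normal 0.244 -0.816 -0.524
outer loop
vertex 4.582 1.007 1.752
vertex 3.584 0.816 1.585
vertex 4.316 1.35 1.094
endloop
endfacet
facet normal 0.622 0.768 0.149
outer loop
vertex 4.582 1.007 1.752
vertex 4.316 1.35 1.094
vertex 3.236 1.984 2.335
endloop
endfacet
facet normal 0.550 0.658 -0.514
outer loop
vertex 3.299 -0.108 -1.803
vertex 3.129 -0.4 -2.359
vertex 2.832 0.089 -2.051
endloop
endfacet
facet normal -0.286 0.411 0.865
outer loop
vertex 3.299 -0.108 -1.803
vertex 2.832 0.089 -2.051
vertex 2.211 -1.5 -1.501
endloop
endfacet
facet normal 0.550 0.658 -0.514
outer loop
vertex 2.832 0.089 -2.051
vertex 3.129 -0.4 -2.359
vertex 2.589 -0.082 -2.53
endloop
endfacet
facet normal -0.857 0.432 0.281
outer loop
vertex 2.832 0.089 -2.051
vertex 2.589 -0.082 -2.53
vertex 2.211 -1.5 -1.501
endloop
endfacet
facet normal 0.550 0.658 -0.514
outer loop
vertex 2.589 -0.082 -2.53
vertex 3.129 -0.4 -2.359
vertex 2.753 -0.493 -2.881
endloop
endfacet
facet normal -0.921 -0.036 -0.388
outer loop
vertex 2.589 -0.082 -2.53
vertex 2.753 -0.493 -2.881
vertex 2.211 -1.5 -1.501
endloop
endfacet
facet normal 0.550 0.658 -0.514
outer loop
vertex 2.753 -0.493 -2.881
vertex 3.129 -0.4 -2.359
vertex 3.201 -0.834 -2.838
endloop
endfacet
facet normal -0.428 -0.642 -0.636
outer loop
vertex 2.753 -0.493 -2.881
vertex 3.201 -0.834 -2.838
vertex 2.211 -1.5 -1.501
endloop
endfacet
facet normal 0.550 0.658 -0.514
outer loop
vertex 3.201 -0.834 -2.838
vertex 3.129 -0.4 -2.359
vertex 3.594 -0.848 -2.435
endloop
endfacet
facet normal 0.251 -0.928 -0.277
outer loop
vertex 3.201 -0.834 -2.838
vertex 3.594 -0.848 -2.435
vertex 2.211 -1.5 -1.501
endloop
endfacet
facet normal 0.550 0.658 -0.514
outer loop
vertex 3.594 -0.848 -2.435
vertex 3.129 -0.4 -2.359
vertex 3.638 -0.525 -1.974
endloop
endfacet
facet normal 0.603 -0.679 0.418
outer loop
vertex 3.594 -0.848 -2.435
vertex 3.638 -0.525 -1.974
vertex 2.211 -1.5 -1.501
endloop
endfacet
facet normal 0.550 0.658 -0.514
outer loop
vertex 3.638 -0.525 -1.974
vertex 3.129 -0.4 -2.359
vertex 3.299 -0.108 -1.803
endloop
endfacet
facet normal 0.365 -0.084 0.927
outer loop
vertex 3.638 -0.525 -1.974
vertex 3.299 -0.108 -1.803
vertex 2.211 -1.5 -1.501
endloop
endfacet

endsolid


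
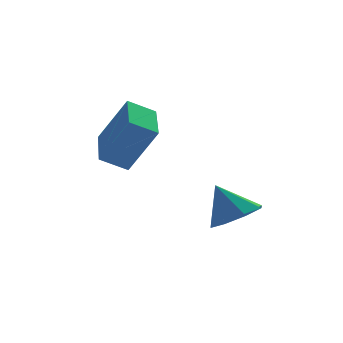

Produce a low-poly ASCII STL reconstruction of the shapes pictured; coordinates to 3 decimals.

solid 
facet normal -0.405 0.304 -0.862
outer loop
vertex 0.066 2.668 1.783
vertex 0.684 4.2 2.033
vertex 0.836 2.431 1.338
endloop
endfacet
facet normal -0.369 -0.917 -0.150
outer loop
vertex 1.516 1.92 2.787
vertex 0.066 2.668 1.783
vertex 0.836 2.431 1.338
endloop
endfacet
facet normal -0.405 0.304 -0.862
outer loop
vertex 0.836 2.431 1.338
vertex 0.684 4.2 2.033
vertex 1.453 3.962 1.588
endloop
endfacet
facet normal 0.836 -0.258 -0.484
outer loop
vertex 1.453 3.962 1.588
vertex 1.516 1.92 2.787
vertex 0.836 2.431 1.338
endloop
endfacet
facet normal -0.836 0.258 0.484
outer loop
vertex 0.066 2.668 1.783
vertex 1.364 3.689 3.482
vertex 0.684 4.2 2.033
endloop
endfacet
facet normal -0.370 -0.917 -0.149
outer loop
vertex 0.747 2.158 3.232
vertex 0.066 2.668 1.783
vertex 1.516 1.92 2.787
endloop
endfacet
facet normal -0.836 0.258 0.484
outer loop
vertex 0.747 2.158 3.232
vertex 1.364 3.689 3.482
vertex 0.066 2.668 1.783
endloop
endfacet
facet normal 0.370 0.917 0.150
outer loop
vertex 0.684 4.2 2.033
vertex 1.364 3.689 3.482
vertex 1.453 3.962 1.588
endloop
endfacet
facet normal 0.836 -0.258 -0.484
outer loop
vertex 2.134 3.452 3.037
vertex 1.516 1.92 2.787
vertex 1.453 3.962 1.588
endloop
endfacet
facet normal 0.369 0.917 0.150
outer loop
vertex 1.453 3.962 1.588
vertex 1.364 3.689 3.482
vertex 2.134 3.452 3.037
endloop
endfacet
facet normal 0.405 -0.304 0.862
outer loop
vertex 2.134 3.452 3.037
vertex 0.747 2.158 3.232
vertex 1.516 1.92 2.787
endloop
endfacet
facet normal 0.405 -0.304 0.862
outer loop
vertex 1.364 3.689 3.482
vertex 0.747 2.158 3.232
vertex 2.134 3.452 3.037
endloop
endfacet
facet normal 0.308 -0.426 -0.851
outer loop
vertex 4.648 1.807 -0.451
vertex 3.837 1.787 -0.735
vertex 4.484 2.351 -0.783
endloop
endfacet
facet normal 0.618 0.537 0.574
outer loop
vertex 4.648 1.807 -0.451
vertex 4.484 2.351 -0.783
vertex 3.443 2.333 0.355
endloop
endfacet
facet normal 0.307 -0.425 -0.851
outer loop
vertex 4.484 2.351 -0.783
vertex 3.837 1.787 -0.735
vertex 3.941 2.565 -1.086
endloop
endfacet
facet normal 0.240 0.942 0.235
outer loop
vertex 4.484 2.351 -0.783
vertex 3.941 2.565 -1.086
vertex 3.443 2.333 0.355
endloop
endfacet
facet normal 0.308 -0.425 -0.851
outer loop
vertex 3.941 2.565 -1.086
vertex 3.837 1.787 -0.735
vertex 3.337 2.324 -1.184
endloop
endfacet
facet normal -0.373 0.927 0.020
outer loop
vertex 3.941 2.565 -1.086
vertex 3.337 2.324 -1.184
vertex 3.443 2.333 0.355
endloop
endfacet
facet normal 0.307 -0.426 -0.851
outer loop
vertex 3.337 2.324 -1.184
vertex 3.837 1.787 -0.735
vertex 3.025 1.768 -1.018
endloop
endfacet
facet normal -0.863 0.501 0.057
outer loop
vertex 3.337 2.324 -1.184
vertex 3.025 1.768 -1.018
vertex 3.443 2.333 0.355
endloop
endfacet
facet normal 0.307 -0.427 -0.851
outer loop
vertex 3.025 1.768 -1.018
vertex 3.837 1.787 -0.735
vertex 3.189 1.224 -0.686
endloop
endfacet
facet normal -0.942 -0.087 0.323
outer loop
vertex 3.025 1.768 -1.018
vertex 3.189 1.224 -0.686
vertex 3.443 2.333 0.355
endloop
endfacet
facet normal 0.306 -0.427 -0.851
outer loop
vertex 3.189 1.224 -0.686
vertex 3.837 1.787 -0.735
vertex 3.733 1.01 -0.383
endloop
endfacet
facet normal -0.563 -0.493 0.663
outer loop
vertex 3.189 1.224 -0.686
vertex 3.733 1.01 -0.383
vertex 3.443 2.333 0.355
endloop
endfacet
facet normal 0.308 -0.426 -0.850
outer loop
vertex 3.733 1.01 -0.383
vertex 3.837 1.787 -0.735
vertex 4.337 1.251 -0.285
endloop
endfacet
facet normal 0.049 -0.478 0.877
outer loop
vertex 3.733 1.01 -0.383
vertex 4.337 1.251 -0.285
vertex 3.443 2.333 0.355
endloop
endfacet
facet normal 0.308 -0.426 -0.850
outer loop
vertex 4.337 1.251 -0.285
vertex 3.837 1.787 -0.735
vertex 4.648 1.807 -0.451
endloop
endfacet
facet normal 0.540 -0.051 0.840
outer loop
vertex 4.337 1.251 -0.285
vertex 4.648 1.807 -0.451
vertex 3.443 2.333 0.355
endloop
endfacet

endsolid


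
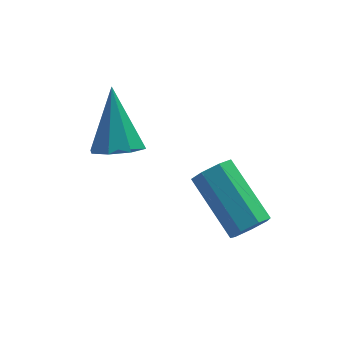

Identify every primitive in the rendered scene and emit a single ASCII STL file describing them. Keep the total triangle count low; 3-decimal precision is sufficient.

solid 
facet normal 0.320 -0.801 -0.506
outer loop
vertex -0.396 0.189 -2.205
vertex -0.917 0.18 -2.52
vertex -0.398 0.471 -2.653
endloop
endfacet
facet normal 0.948 0.272 0.167
outer loop
vertex -0.396 0.189 -2.205
vertex -0.398 0.471 -2.653
vertex -1.041 1.809 -1.184
endloop
endfacet
facet normal 0.948 0.272 0.167
outer loop
vertex -1.041 1.809 -1.184
vertex -0.398 0.471 -2.653
vertex -1.043 2.09 -1.632
endloop
endfacet
facet normal -0.319 0.802 0.505
outer loop
vertex -1.041 1.809 -1.184
vertex -1.043 2.09 -1.632
vertex -1.563 1.8 -1.5
endloop
endfacet
facet normal 0.320 -0.801 -0.506
outer loop
vertex -0.398 0.471 -2.653
vertex -0.917 0.18 -2.52
vertex -0.791 0.534 -3.001
endloop
endfacet
facet normal 0.588 0.586 -0.558
outer loop
vertex -0.398 0.471 -2.653
vertex -0.791 0.534 -3.001
vertex -1.043 2.09 -1.632
endloop
endfacet
facet normal 0.588 0.586 -0.558
outer loop
vertex -1.043 2.09 -1.632
vertex -0.791 0.534 -3.001
vertex -1.436 2.153 -1.98
endloop
endfacet
facet normal -0.319 0.802 0.505
outer loop
vertex -1.043 2.09 -1.632
vertex -1.436 2.153 -1.98
vertex -1.563 1.8 -1.5
endloop
endfacet
facet normal 0.319 -0.801 -0.506
outer loop
vertex -0.791 0.534 -3.001
vertex -0.917 0.18 -2.52
vertex -1.28 0.331 -2.988
endloop
endfacet
facet normal -0.213 0.459 -0.862
outer loop
vertex -0.791 0.534 -3.001
vertex -1.28 0.331 -2.988
vertex -1.436 2.153 -1.98
endloop
endfacet
facet normal -0.213 0.459 -0.862
outer loop
vertex -1.436 2.153 -1.98
vertex -1.28 0.331 -2.988
vertex -1.925 1.95 -1.967
endloop
endfacet
facet normal -0.319 0.802 0.505
outer loop
vertex -1.436 2.153 -1.98
vertex -1.925 1.95 -1.967
vertex -1.563 1.8 -1.5
endloop
endfacet
facet normal 0.319 -0.801 -0.506
outer loop
vertex -1.28 0.331 -2.988
vertex -0.917 0.18 -2.52
vertex -1.496 0.014 -2.622
endloop
endfacet
facet normal -0.856 -0.015 -0.517
outer loop
vertex -1.28 0.331 -2.988
vertex -1.496 0.014 -2.622
vertex -1.925 1.95 -1.967
endloop
endfacet
facet normal -0.856 -0.015 -0.517
outer loop
vertex -1.925 1.95 -1.967
vertex -1.496 0.014 -2.622
vertex -2.141 1.634 -1.601
endloop
endfacet
facet normal -0.319 0.802 0.505
outer loop
vertex -1.925 1.95 -1.967
vertex -2.141 1.634 -1.601
vertex -1.563 1.8 -1.5
endloop
endfacet
facet normal 0.319 -0.802 -0.505
outer loop
vertex -1.496 0.014 -2.622
vertex -0.917 0.18 -2.52
vertex -1.276 -0.177 -2.18
endloop
endfacet
facet normal -0.852 -0.477 0.218
outer loop
vertex -1.496 0.014 -2.622
vertex -1.276 -0.177 -2.18
vertex -2.141 1.634 -1.601
endloop
endfacet
facet normal -0.852 -0.476 0.217
outer loop
vertex -2.141 1.634 -1.601
vertex -1.276 -0.177 -2.18
vertex -1.921 1.442 -1.159
endloop
endfacet
facet normal -0.319 0.801 0.507
outer loop
vertex -2.141 1.634 -1.601
vertex -1.921 1.442 -1.159
vertex -1.563 1.8 -1.5
endloop
endfacet
facet normal 0.319 -0.802 -0.505
outer loop
vertex -1.276 -0.177 -2.18
vertex -0.917 0.18 -2.52
vertex -0.786 -0.099 -1.994
endloop
endfacet
facet normal -0.207 -0.580 0.788
outer loop
vertex -1.276 -0.177 -2.18
vertex -0.786 -0.099 -1.994
vertex -1.921 1.442 -1.159
endloop
endfacet
facet normal -0.207 -0.580 0.788
outer loop
vertex -1.921 1.442 -1.159
vertex -0.786 -0.099 -1.994
vertex -1.432 1.52 -0.973
endloop
endfacet
facet normal -0.320 0.801 0.505
outer loop
vertex -1.921 1.442 -1.159
vertex -1.432 1.52 -0.973
vertex -1.563 1.8 -1.5
endloop
endfacet
facet normal 0.319 -0.802 -0.505
outer loop
vertex -0.786 -0.099 -1.994
vertex -0.917 0.18 -2.52
vertex -0.396 0.189 -2.205
endloop
endfacet
facet normal 0.595 -0.245 0.765
outer loop
vertex -0.786 -0.099 -1.994
vertex -0.396 0.189 -2.205
vertex -1.432 1.52 -0.973
endloop
endfacet
facet normal 0.595 -0.246 0.765
outer loop
vertex -1.432 1.52 -0.973
vertex -0.396 0.189 -2.205
vertex -1.041 1.809 -1.184
endloop
endfacet
facet normal -0.320 0.802 0.505
outer loop
vertex -1.432 1.52 -0.973
vertex -1.041 1.809 -1.184
vertex -1.563 1.8 -1.5
endloop
endfacet
facet normal -0.046 -0.598 -0.800
outer loop
vertex -3.104 2.685 -1.119
vertex -3.786 2.99 -1.308
vertex -3.051 3.153 -1.472
endloop
endfacet
facet normal 0.951 0.109 0.288
outer loop
vertex -3.104 2.685 -1.119
vertex -3.051 3.153 -1.472
vertex -3.694 4.17 0.268
endloop
endfacet
facet normal -0.046 -0.599 -0.799
outer loop
vertex -3.051 3.153 -1.472
vertex -3.786 2.99 -1.308
vertex -3.429 3.526 -1.73
endloop
endfacet
facet normal 0.737 0.666 -0.117
outer loop
vertex -3.051 3.153 -1.472
vertex -3.429 3.526 -1.73
vertex -3.694 4.17 0.268
endloop
endfacet
facet normal -0.047 -0.599 -0.800
outer loop
vertex -3.429 3.526 -1.73
vertex -3.786 2.99 -1.308
vertex -4.015 3.585 -1.74
endloop
endfacet
facet normal 0.101 0.951 -0.293
outer loop
vertex -3.429 3.526 -1.73
vertex -4.015 3.585 -1.74
vertex -3.694 4.17 0.268
endloop
endfacet
facet normal -0.046 -0.598 -0.800
outer loop
vertex -4.015 3.585 -1.74
vertex -3.786 2.99 -1.308
vertex -4.467 3.295 -1.497
endloop
endfacet
facet normal -0.587 0.798 -0.139
outer loop
vertex -4.015 3.585 -1.74
vertex -4.467 3.295 -1.497
vertex -3.694 4.17 0.268
endloop
endfacet
facet normal -0.047 -0.599 -0.799
outer loop
vertex -4.467 3.295 -1.497
vertex -3.786 2.99 -1.308
vertex -4.52 2.827 -1.143
endloop
endfacet
facet normal -0.920 0.297 0.255
outer loop
vertex -4.467 3.295 -1.497
vertex -4.52 2.827 -1.143
vertex -3.694 4.17 0.268
endloop
endfacet
facet normal -0.046 -0.600 -0.799
outer loop
vertex -4.52 2.827 -1.143
vertex -3.786 2.99 -1.308
vertex -4.143 2.454 -0.885
endloop
endfacet
facet normal -0.706 -0.258 0.659
outer loop
vertex -4.52 2.827 -1.143
vertex -4.143 2.454 -0.885
vertex -3.694 4.17 0.268
endloop
endfacet
facet normal -0.047 -0.599 -0.799
outer loop
vertex -4.143 2.454 -0.885
vertex -3.786 2.99 -1.308
vertex -3.556 2.395 -0.875
endloop
endfacet
facet normal -0.069 -0.544 0.836
outer loop
vertex -4.143 2.454 -0.885
vertex -3.556 2.395 -0.875
vertex -3.694 4.17 0.268
endloop
endfacet
facet normal -0.047 -0.600 -0.799
outer loop
vertex -3.556 2.395 -0.875
vertex -3.786 2.99 -1.308
vertex -3.104 2.685 -1.119
endloop
endfacet
facet normal 0.619 -0.391 0.682
outer loop
vertex -3.556 2.395 -0.875
vertex -3.104 2.685 -1.119
vertex -3.694 4.17 0.268
endloop
endfacet

endsolid
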